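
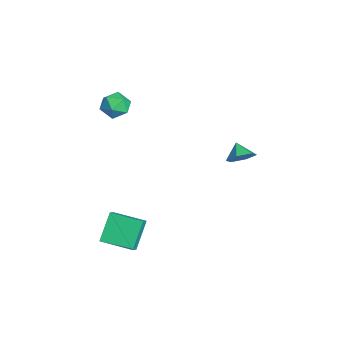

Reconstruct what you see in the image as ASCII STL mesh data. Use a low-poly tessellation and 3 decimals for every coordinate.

solid 
facet normal -0.533 0.361 0.765
outer loop
vertex 1.687 -4.392 -2.636
vertex 2.53 -2.745 -2.826
vertex 1.073 -4.14 -3.183
endloop
endfacet
facet normal -0.454 -0.885 0.101
outer loop
vertex 2.07 -4.815 -4.614
vertex 1.687 -4.392 -2.636
vertex 1.073 -4.14 -3.183
endloop
endfacet
facet normal -0.533 0.361 0.765
outer loop
vertex 1.073 -4.14 -3.183
vertex 2.53 -2.745 -2.826
vertex 1.916 -2.493 -3.373
endloop
endfacet
facet normal -0.714 0.292 -0.636
outer loop
vertex 1.916 -2.493 -3.373
vertex 2.07 -4.815 -4.614
vertex 1.073 -4.14 -3.183
endloop
endfacet
facet normal 0.714 -0.292 0.636
outer loop
vertex 1.687 -4.392 -2.636
vertex 3.527 -3.42 -4.257
vertex 2.53 -2.745 -2.826
endloop
endfacet
facet normal -0.454 -0.885 0.101
outer loop
vertex 2.684 -5.067 -4.067
vertex 1.687 -4.392 -2.636
vertex 2.07 -4.815 -4.614
endloop
endfacet
facet normal 0.714 -0.292 0.636
outer loop
vertex 2.684 -5.067 -4.067
vertex 3.527 -3.42 -4.257
vertex 1.687 -4.392 -2.636
endloop
endfacet
facet normal 0.454 0.885 -0.101
outer loop
vertex 2.53 -2.745 -2.826
vertex 3.527 -3.42 -4.257
vertex 1.916 -2.493 -3.373
endloop
endfacet
facet normal -0.714 0.292 -0.636
outer loop
vertex 2.913 -3.168 -4.804
vertex 2.07 -4.815 -4.614
vertex 1.916 -2.493 -3.373
endloop
endfacet
facet normal 0.454 0.885 -0.101
outer loop
vertex 1.916 -2.493 -3.373
vertex 3.527 -3.42 -4.257
vertex 2.913 -3.168 -4.804
endloop
endfacet
facet normal 0.533 -0.361 -0.765
outer loop
vertex 2.913 -3.168 -4.804
vertex 2.684 -5.067 -4.067
vertex 2.07 -4.815 -4.614
endloop
endfacet
facet normal 0.533 -0.361 -0.765
outer loop
vertex 3.527 -3.42 -4.257
vertex 2.684 -5.067 -4.067
vertex 2.913 -3.168 -4.804
endloop
endfacet
facet normal -0.491 0.750 -0.444
outer loop
vertex -3.634 -2.987 1.135
vertex -4.41 -3.201 1.633
vertex -3.781 -2.584 1.979
endloop
endfacet
facet normal 0.205 0.897 -0.393
outer loop
vertex -3.634 -2.987 1.135
vertex -3.781 -2.584 1.979
vertex -2.915 -2.885 1.743
endloop
endfacet
facet normal 0.565 0.381 -0.732
outer loop
vertex -3.634 -2.987 1.135
vertex -2.915 -2.885 1.743
vertex -3.009 -3.689 1.252
endloop
endfacet
facet normal 0.091 -0.084 -0.992
outer loop
vertex -3.634 -2.987 1.135
vertex -3.009 -3.689 1.252
vertex -3.933 -3.884 1.184
endloop
endfacet
facet normal -0.562 0.143 -0.815
outer loop
vertex -3.634 -2.987 1.135
vertex -3.933 -3.884 1.184
vertex -4.41 -3.201 1.633
endloop
endfacet
facet normal 0.385 0.874 0.297
outer loop
vertex -2.915 -2.885 1.743
vertex -3.781 -2.584 1.979
vertex -3.247 -3.036 2.616
endloop
endfacet
facet normal -0.742 0.636 0.215
outer loop
vertex -3.781 -2.584 1.979
vertex -4.41 -3.201 1.633
vertex -4.171 -3.231 2.548
endloop
endfacet
facet normal -0.856 -0.345 -0.385
outer loop
vertex -4.41 -3.201 1.633
vertex -3.933 -3.884 1.184
vertex -4.265 -4.035 2.057
endloop
endfacet
facet normal 0.200 -0.712 -0.673
outer loop
vertex -3.933 -3.884 1.184
vertex -3.009 -3.689 1.252
vertex -3.399 -4.336 1.821
endloop
endfacet
facet normal 0.967 0.040 -0.251
outer loop
vertex -3.009 -3.689 1.252
vertex -2.915 -2.885 1.743
vertex -2.77 -3.719 2.167
endloop
endfacet
facet normal -0.091 0.084 0.992
outer loop
vertex -3.546 -3.933 2.665
vertex -3.247 -3.036 2.616
vertex -4.171 -3.231 2.548
endloop
endfacet
facet normal -0.565 -0.381 0.732
outer loop
vertex -3.546 -3.933 2.665
vertex -4.171 -3.231 2.548
vertex -4.265 -4.035 2.057
endloop
endfacet
facet normal -0.205 -0.897 0.393
outer loop
vertex -3.546 -3.933 2.665
vertex -4.265 -4.035 2.057
vertex -3.399 -4.336 1.821
endloop
endfacet
facet normal 0.491 -0.750 0.444
outer loop
vertex -3.546 -3.933 2.665
vertex -3.399 -4.336 1.821
vertex -2.77 -3.719 2.167
endloop
endfacet
facet normal 0.562 -0.143 0.815
outer loop
vertex -3.546 -3.933 2.665
vertex -2.77 -3.719 2.167
vertex -3.247 -3.036 2.616
endloop
endfacet
facet normal -0.200 0.712 0.673
outer loop
vertex -4.171 -3.231 2.548
vertex -3.247 -3.036 2.616
vertex -3.781 -2.584 1.979
endloop
endfacet
facet normal -0.967 -0.040 0.251
outer loop
vertex -4.265 -4.035 2.057
vertex -4.171 -3.231 2.548
vertex -4.41 -3.201 1.633
endloop
endfacet
facet normal -0.385 -0.874 -0.297
outer loop
vertex -3.399 -4.336 1.821
vertex -4.265 -4.035 2.057
vertex -3.933 -3.884 1.184
endloop
endfacet
facet normal 0.742 -0.636 -0.215
outer loop
vertex -2.77 -3.719 2.167
vertex -3.399 -4.336 1.821
vertex -3.009 -3.689 1.252
endloop
endfacet
facet normal 0.856 0.345 0.385
outer loop
vertex -3.247 -3.036 2.616
vertex -2.77 -3.719 2.167
vertex -2.915 -2.885 1.743
endloop
endfacet
facet normal 0.779 0.154 -0.608
outer loop
vertex -0.474 3.51 -0.439
vertex -0.861 3.021 -1.059
vertex -1.008 3.888 -1.028
endloop
endfacet
facet normal -0.330 0.630 0.703
outer loop
vertex -0.474 3.51 -0.439
vertex -1.008 3.888 -1.028
vertex -1.679 2.859 -0.421
endloop
endfacet
facet normal 0.779 0.154 -0.608
outer loop
vertex -1.008 3.888 -1.028
vertex -0.861 3.021 -1.059
vertex -1.395 3.398 -1.648
endloop
endfacet
facet normal -0.819 0.570 0.061
outer loop
vertex -1.008 3.888 -1.028
vertex -1.395 3.398 -1.648
vertex -1.679 2.859 -0.421
endloop
endfacet
facet normal 0.779 0.153 -0.608
outer loop
vertex -1.395 3.398 -1.648
vertex -0.861 3.021 -1.059
vertex -1.249 2.531 -1.679
endloop
endfacet
facet normal -0.947 -0.149 -0.285
outer loop
vertex -1.395 3.398 -1.648
vertex -1.249 2.531 -1.679
vertex -1.679 2.859 -0.421
endloop
endfacet
facet normal 0.779 0.154 -0.609
outer loop
vertex -1.249 2.531 -1.679
vertex -0.861 3.021 -1.059
vertex -0.715 2.154 -1.091
endloop
endfacet
facet normal -0.585 -0.811 0.011
outer loop
vertex -1.249 2.531 -1.679
vertex -0.715 2.154 -1.091
vertex -1.679 2.859 -0.421
endloop
endfacet
facet normal 0.779 0.154 -0.608
outer loop
vertex -0.715 2.154 -1.091
vertex -0.861 3.021 -1.059
vertex -0.327 2.643 -0.471
endloop
endfacet
facet normal -0.096 -0.751 0.653
outer loop
vertex -0.715 2.154 -1.091
vertex -0.327 2.643 -0.471
vertex -1.679 2.859 -0.421
endloop
endfacet
facet normal 0.779 0.154 -0.608
outer loop
vertex -0.327 2.643 -0.471
vertex -0.861 3.021 -1.059
vertex -0.474 3.51 -0.439
endloop
endfacet
facet normal 0.032 -0.031 0.999
outer loop
vertex -0.327 2.643 -0.471
vertex -0.474 3.51 -0.439
vertex -1.679 2.859 -0.421
endloop
endfacet

endsolid


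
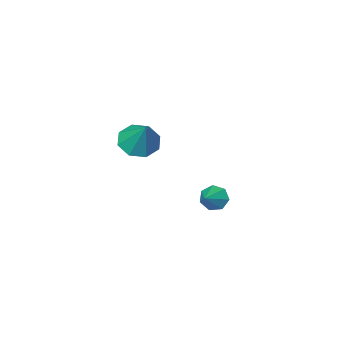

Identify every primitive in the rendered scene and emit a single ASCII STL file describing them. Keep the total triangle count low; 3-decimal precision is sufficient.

solid 
facet normal -0.741 -0.471 -0.478
outer loop
vertex -3.677 0.884 -1.156
vertex -4.064 1.234 -0.901
vertex -3.786 1.308 -1.405
endloop
endfacet
facet normal 0.894 -0.033 -0.448
outer loop
vertex -3.677 0.884 -1.156
vertex -3.786 1.308 -1.405
vertex -3.256 1.746 -0.379
endloop
endfacet
facet normal -0.742 -0.469 -0.478
outer loop
vertex -3.786 1.308 -1.405
vertex -4.064 1.234 -0.901
vertex -4.103 1.676 -1.274
endloop
endfacet
facet normal 0.527 0.649 -0.549
outer loop
vertex -3.786 1.308 -1.405
vertex -4.103 1.676 -1.274
vertex -3.256 1.746 -0.379
endloop
endfacet
facet normal -0.741 -0.470 -0.479
outer loop
vertex -4.103 1.676 -1.274
vertex -4.064 1.234 -0.901
vertex -4.391 1.711 -0.863
endloop
endfacet
facet normal 0.004 0.997 -0.082
outer loop
vertex -4.103 1.676 -1.274
vertex -4.391 1.711 -0.863
vertex -3.256 1.746 -0.379
endloop
endfacet
facet normal -0.741 -0.470 -0.480
outer loop
vertex -4.391 1.711 -0.863
vertex -4.064 1.234 -0.901
vertex -4.433 1.386 -0.48
endloop
endfacet
facet normal -0.280 0.747 0.603
outer loop
vertex -4.391 1.711 -0.863
vertex -4.433 1.386 -0.48
vertex -3.256 1.746 -0.379
endloop
endfacet
facet normal -0.741 -0.471 -0.479
outer loop
vertex -4.433 1.386 -0.48
vertex -4.064 1.234 -0.901
vertex -4.196 0.947 -0.415
endloop
endfacet
facet normal -0.111 0.086 0.990
outer loop
vertex -4.433 1.386 -0.48
vertex -4.196 0.947 -0.415
vertex -3.256 1.746 -0.379
endloop
endfacet
facet normal -0.742 -0.469 -0.479
outer loop
vertex -4.196 0.947 -0.415
vertex -4.064 1.234 -0.901
vertex -3.86 0.723 -0.716
endloop
endfacet
facet normal 0.382 -0.485 0.787
outer loop
vertex -4.196 0.947 -0.415
vertex -3.86 0.723 -0.716
vertex -3.256 1.746 -0.379
endloop
endfacet
facet normal -0.741 -0.470 -0.480
outer loop
vertex -3.86 0.723 -0.716
vertex -4.064 1.234 -0.901
vertex -3.677 0.884 -1.156
endloop
endfacet
facet normal 0.830 -0.539 0.148
outer loop
vertex -3.86 0.723 -0.716
vertex -3.677 0.884 -1.156
vertex -3.256 1.746 -0.379
endloop
endfacet
facet normal -0.196 -0.596 -0.779
outer loop
vertex -0.041 1.778 2.947
vertex -0.654 1.482 3.328
vertex -0.544 2.082 2.841
endloop
endfacet
facet normal 0.537 0.820 -0.197
outer loop
vertex -0.041 1.778 2.947
vertex -0.544 2.082 2.841
vertex -0.366 2.358 4.472
endloop
endfacet
facet normal -0.195 -0.596 -0.779
outer loop
vertex -0.544 2.082 2.841
vertex -0.654 1.482 3.328
vertex -1.112 2.034 3.02
endloop
endfacet
facet normal -0.131 0.980 -0.152
outer loop
vertex -0.544 2.082 2.841
vertex -1.112 2.034 3.02
vertex -0.366 2.358 4.472
endloop
endfacet
facet normal -0.196 -0.597 -0.778
outer loop
vertex -1.112 2.034 3.02
vertex -0.654 1.482 3.328
vertex -1.411 1.663 3.38
endloop
endfacet
facet normal -0.670 0.719 0.184
outer loop
vertex -1.112 2.034 3.02
vertex -1.411 1.663 3.38
vertex -0.366 2.358 4.472
endloop
endfacet
facet normal -0.196 -0.595 -0.779
outer loop
vertex -1.411 1.663 3.38
vertex -0.654 1.482 3.328
vertex -1.267 1.186 3.708
endloop
endfacet
facet normal -0.767 0.190 0.613
outer loop
vertex -1.411 1.663 3.38
vertex -1.267 1.186 3.708
vertex -0.366 2.358 4.472
endloop
endfacet
facet normal -0.196 -0.595 -0.779
outer loop
vertex -1.267 1.186 3.708
vertex -0.654 1.482 3.328
vertex -0.764 0.882 3.814
endloop
endfacet
facet normal -0.365 -0.295 0.883
outer loop
vertex -1.267 1.186 3.708
vertex -0.764 0.882 3.814
vertex -0.366 2.358 4.472
endloop
endfacet
facet normal -0.196 -0.595 -0.779
outer loop
vertex -0.764 0.882 3.814
vertex -0.654 1.482 3.328
vertex -0.197 0.93 3.635
endloop
endfacet
facet normal 0.303 -0.455 0.837
outer loop
vertex -0.764 0.882 3.814
vertex -0.197 0.93 3.635
vertex -0.366 2.358 4.472
endloop
endfacet
facet normal -0.197 -0.596 -0.778
outer loop
vertex -0.197 0.93 3.635
vertex -0.654 1.482 3.328
vertex 0.103 1.301 3.275
endloop
endfacet
facet normal 0.843 -0.194 0.502
outer loop
vertex -0.197 0.93 3.635
vertex 0.103 1.301 3.275
vertex -0.366 2.358 4.472
endloop
endfacet
facet normal -0.197 -0.595 -0.779
outer loop
vertex 0.103 1.301 3.275
vertex -0.654 1.482 3.328
vertex -0.041 1.778 2.947
endloop
endfacet
facet normal 0.940 0.334 0.073
outer loop
vertex 0.103 1.301 3.275
vertex -0.041 1.778 2.947
vertex -0.366 2.358 4.472
endloop
endfacet

endsolid


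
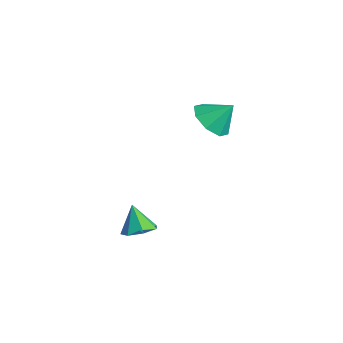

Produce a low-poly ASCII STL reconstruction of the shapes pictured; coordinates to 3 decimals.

solid 
facet normal -0.386 -0.571 -0.725
outer loop
vertex -2.239 0.702 -0.806
vertex -2.99 1.405 -0.959
vertex -2.037 1.251 -1.346
endloop
endfacet
facet normal 0.946 -0.032 0.322
outer loop
vertex -2.239 0.702 -0.806
vertex -2.037 1.251 -1.346
vertex -2.47 2.175 0.019
endloop
endfacet
facet normal -0.386 -0.570 -0.725
outer loop
vertex -2.037 1.251 -1.346
vertex -2.99 1.405 -0.959
vertex -2.393 1.89 -1.659
endloop
endfacet
facet normal 0.881 0.471 -0.040
outer loop
vertex -2.037 1.251 -1.346
vertex -2.393 1.89 -1.659
vertex -2.47 2.175 0.019
endloop
endfacet
facet normal -0.386 -0.571 -0.725
outer loop
vertex -2.393 1.89 -1.659
vertex -2.99 1.405 -0.959
vertex -3.099 2.245 -1.563
endloop
endfacet
facet normal 0.431 0.893 -0.132
outer loop
vertex -2.393 1.89 -1.659
vertex -3.099 2.245 -1.563
vertex -2.47 2.175 0.019
endloop
endfacet
facet normal -0.385 -0.571 -0.725
outer loop
vertex -3.099 2.245 -1.563
vertex -2.99 1.405 -0.959
vertex -3.742 2.108 -1.113
endloop
endfacet
facet normal -0.140 0.985 0.099
outer loop
vertex -3.099 2.245 -1.563
vertex -3.742 2.108 -1.113
vertex -2.47 2.175 0.019
endloop
endfacet
facet normal -0.385 -0.571 -0.725
outer loop
vertex -3.742 2.108 -1.113
vertex -2.99 1.405 -0.959
vertex -3.944 1.558 -0.573
endloop
endfacet
facet normal -0.499 0.693 0.520
outer loop
vertex -3.742 2.108 -1.113
vertex -3.944 1.558 -0.573
vertex -2.47 2.175 0.019
endloop
endfacet
facet normal -0.385 -0.570 -0.725
outer loop
vertex -3.944 1.558 -0.573
vertex -2.99 1.405 -0.959
vertex -3.587 0.919 -0.26
endloop
endfacet
facet normal -0.433 0.190 0.881
outer loop
vertex -3.944 1.558 -0.573
vertex -3.587 0.919 -0.26
vertex -2.47 2.175 0.019
endloop
endfacet
facet normal -0.385 -0.571 -0.725
outer loop
vertex -3.587 0.919 -0.26
vertex -2.99 1.405 -0.959
vertex -2.881 0.565 -0.356
endloop
endfacet
facet normal 0.017 -0.231 0.973
outer loop
vertex -3.587 0.919 -0.26
vertex -2.881 0.565 -0.356
vertex -2.47 2.175 0.019
endloop
endfacet
facet normal -0.386 -0.570 -0.725
outer loop
vertex -2.881 0.565 -0.356
vertex -2.99 1.405 -0.959
vertex -2.239 0.702 -0.806
endloop
endfacet
facet normal 0.588 -0.323 0.741
outer loop
vertex -2.881 0.565 -0.356
vertex -2.239 0.702 -0.806
vertex -2.47 2.175 0.019
endloop
endfacet
facet normal 0.470 -0.007 -0.883
outer loop
vertex 1.058 -4.108 -3.33
vertex 0.388 -3.935 -3.688
vertex 0.927 -3.448 -3.405
endloop
endfacet
facet normal 0.537 0.200 0.820
outer loop
vertex 1.058 -4.108 -3.33
vertex 0.927 -3.448 -3.405
vertex -0.228 -3.925 -2.532
endloop
endfacet
facet normal 0.470 -0.007 -0.883
outer loop
vertex 0.927 -3.448 -3.405
vertex 0.388 -3.935 -3.688
vertex 0.39 -3.155 -3.693
endloop
endfacet
facet normal 0.118 0.798 0.592
outer loop
vertex 0.927 -3.448 -3.405
vertex 0.39 -3.155 -3.693
vertex -0.228 -3.925 -2.532
endloop
endfacet
facet normal 0.470 -0.007 -0.882
outer loop
vertex 0.39 -3.155 -3.693
vertex 0.388 -3.935 -3.688
vertex -0.149 -3.448 -3.978
endloop
endfacet
facet normal -0.557 0.798 0.233
outer loop
vertex 0.39 -3.155 -3.693
vertex -0.149 -3.448 -3.978
vertex -0.228 -3.925 -2.532
endloop
endfacet
facet normal 0.470 -0.008 -0.883
outer loop
vertex -0.149 -3.448 -3.978
vertex 0.388 -3.935 -3.688
vertex -0.284 -4.108 -4.044
endloop
endfacet
facet normal -0.980 0.199 0.012
outer loop
vertex -0.149 -3.448 -3.978
vertex -0.284 -4.108 -4.044
vertex -0.228 -3.925 -2.532
endloop
endfacet
facet normal 0.469 -0.006 -0.883
outer loop
vertex -0.284 -4.108 -4.044
vertex 0.388 -3.935 -3.688
vertex 0.087 -4.637 -3.843
endloop
endfacet
facet normal -0.832 -0.547 0.097
outer loop
vertex -0.284 -4.108 -4.044
vertex 0.087 -4.637 -3.843
vertex -0.228 -3.925 -2.532
endloop
endfacet
facet normal 0.470 -0.007 -0.883
outer loop
vertex 0.087 -4.637 -3.843
vertex 0.388 -3.935 -3.688
vertex 0.684 -4.637 -3.525
endloop
endfacet
facet normal -0.225 -0.878 0.423
outer loop
vertex 0.087 -4.637 -3.843
vertex 0.684 -4.637 -3.525
vertex -0.228 -3.925 -2.532
endloop
endfacet
facet normal 0.470 -0.007 -0.883
outer loop
vertex 0.684 -4.637 -3.525
vertex 0.388 -3.935 -3.688
vertex 1.058 -4.108 -3.33
endloop
endfacet
facet normal 0.384 -0.546 0.744
outer loop
vertex 0.684 -4.637 -3.525
vertex 1.058 -4.108 -3.33
vertex -0.228 -3.925 -2.532
endloop
endfacet

endsolid


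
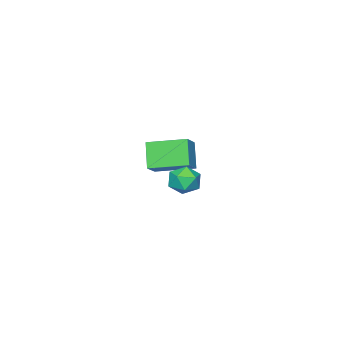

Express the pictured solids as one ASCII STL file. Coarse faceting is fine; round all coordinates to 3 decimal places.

solid 
facet normal -0.498 0.844 0.199
outer loop
vertex -3.265 -2.537 1.235
vertex -2.617 -1.848 -0.068
vertex -4.233 -2.944 0.539
endloop
endfacet
facet normal -0.402 -0.427 0.810
outer loop
vertex -3.203 -4.692 0.128
vertex -3.265 -2.537 1.235
vertex -4.233 -2.944 0.539
endloop
endfacet
facet normal -0.498 0.844 0.198
outer loop
vertex -4.233 -2.944 0.539
vertex -2.617 -1.848 -0.068
vertex -3.586 -2.256 -0.764
endloop
endfacet
facet normal -0.769 -0.323 -0.552
outer loop
vertex -3.586 -2.256 -0.764
vertex -3.203 -4.692 0.128
vertex -4.233 -2.944 0.539
endloop
endfacet
facet normal 0.768 0.323 0.553
outer loop
vertex -3.265 -2.537 1.235
vertex -1.587 -3.596 -0.479
vertex -2.617 -1.848 -0.068
endloop
endfacet
facet normal -0.402 -0.428 0.810
outer loop
vertex -2.234 -4.284 0.824
vertex -3.265 -2.537 1.235
vertex -3.203 -4.692 0.128
endloop
endfacet
facet normal 0.768 0.323 0.552
outer loop
vertex -2.234 -4.284 0.824
vertex -1.587 -3.596 -0.479
vertex -3.265 -2.537 1.235
endloop
endfacet
facet normal 0.402 0.427 -0.810
outer loop
vertex -2.617 -1.848 -0.068
vertex -1.587 -3.596 -0.479
vertex -3.586 -2.256 -0.764
endloop
endfacet
facet normal -0.768 -0.323 -0.553
outer loop
vertex -2.555 -4.003 -1.175
vertex -3.203 -4.692 0.128
vertex -3.586 -2.256 -0.764
endloop
endfacet
facet normal 0.402 0.428 -0.809
outer loop
vertex -3.586 -2.256 -0.764
vertex -1.587 -3.596 -0.479
vertex -2.555 -4.003 -1.175
endloop
endfacet
facet normal 0.498 -0.844 -0.199
outer loop
vertex -2.555 -4.003 -1.175
vertex -2.234 -4.284 0.824
vertex -3.203 -4.692 0.128
endloop
endfacet
facet normal 0.498 -0.844 -0.199
outer loop
vertex -1.587 -3.596 -0.479
vertex -2.234 -4.284 0.824
vertex -2.555 -4.003 -1.175
endloop
endfacet
facet normal 0.255 0.409 0.876
outer loop
vertex 2.391 2.979 2.526
vertex 2.199 2.269 2.913
vertex 2.97 2.393 2.631
endloop
endfacet
facet normal 0.637 0.691 0.343
outer loop
vertex 2.391 2.979 2.526
vertex 2.97 2.393 2.631
vertex 2.917 2.8 1.909
endloop
endfacet
facet normal 0.181 0.975 -0.128
outer loop
vertex 2.391 2.979 2.526
vertex 2.917 2.8 1.909
vertex 2.113 2.928 1.745
endloop
endfacet
facet normal -0.482 0.869 0.115
outer loop
vertex 2.391 2.979 2.526
vertex 2.113 2.928 1.745
vertex 1.669 2.6 2.365
endloop
endfacet
facet normal -0.436 0.519 0.735
outer loop
vertex 2.391 2.979 2.526
vertex 1.669 2.6 2.365
vertex 2.199 2.269 2.913
endloop
endfacet
facet normal 0.987 0.161 0.019
outer loop
vertex 2.917 2.8 1.909
vertex 2.97 2.393 2.631
vertex 3.051 1.98 1.915
endloop
endfacet
facet normal 0.370 -0.295 0.881
outer loop
vertex 2.97 2.393 2.631
vertex 2.199 2.269 2.913
vertex 2.607 1.652 2.535
endloop
endfacet
facet normal -0.748 -0.118 0.653
outer loop
vertex 2.199 2.269 2.913
vertex 1.669 2.6 2.365
vertex 1.803 1.78 2.371
endloop
endfacet
facet normal -0.822 0.448 -0.352
outer loop
vertex 1.669 2.6 2.365
vertex 2.113 2.928 1.745
vertex 1.75 2.187 1.649
endloop
endfacet
facet normal 0.250 0.621 -0.743
outer loop
vertex 2.113 2.928 1.745
vertex 2.917 2.8 1.909
vertex 2.521 2.311 1.367
endloop
endfacet
facet normal 0.482 -0.869 -0.115
outer loop
vertex 2.329 1.601 1.754
vertex 3.051 1.98 1.915
vertex 2.607 1.652 2.535
endloop
endfacet
facet normal -0.181 -0.975 0.128
outer loop
vertex 2.329 1.601 1.754
vertex 2.607 1.652 2.535
vertex 1.803 1.78 2.371
endloop
endfacet
facet normal -0.637 -0.691 -0.343
outer loop
vertex 2.329 1.601 1.754
vertex 1.803 1.78 2.371
vertex 1.75 2.187 1.649
endloop
endfacet
facet normal -0.255 -0.409 -0.876
outer loop
vertex 2.329 1.601 1.754
vertex 1.75 2.187 1.649
vertex 2.521 2.311 1.367
endloop
endfacet
facet normal 0.436 -0.519 -0.735
outer loop
vertex 2.329 1.601 1.754
vertex 2.521 2.311 1.367
vertex 3.051 1.98 1.915
endloop
endfacet
facet normal 0.822 -0.448 0.352
outer loop
vertex 2.607 1.652 2.535
vertex 3.051 1.98 1.915
vertex 2.97 2.393 2.631
endloop
endfacet
facet normal -0.250 -0.621 0.743
outer loop
vertex 1.803 1.78 2.371
vertex 2.607 1.652 2.535
vertex 2.199 2.269 2.913
endloop
endfacet
facet normal -0.987 -0.161 -0.019
outer loop
vertex 1.75 2.187 1.649
vertex 1.803 1.78 2.371
vertex 1.669 2.6 2.365
endloop
endfacet
facet normal -0.370 0.295 -0.881
outer loop
vertex 2.521 2.311 1.367
vertex 1.75 2.187 1.649
vertex 2.113 2.928 1.745
endloop
endfacet
facet normal 0.748 0.118 -0.653
outer loop
vertex 3.051 1.98 1.915
vertex 2.521 2.311 1.367
vertex 2.917 2.8 1.909
endloop
endfacet

endsolid


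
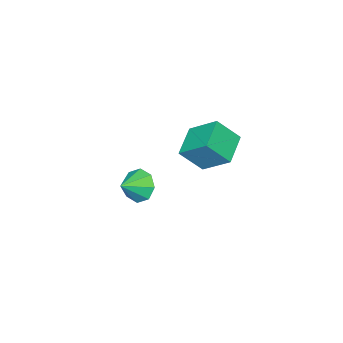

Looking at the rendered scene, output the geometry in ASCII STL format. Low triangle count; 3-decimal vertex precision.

solid 
facet normal -0.881 0.140 -0.451
outer loop
vertex 3.804 -0.485 -2.858
vertex 3.294 -0.77 -1.95
vertex 3.654 0.16 -2.364
endloop
endfacet
facet normal 0.863 0.418 -0.283
outer loop
vertex 3.804 -0.485 -2.858
vertex 3.654 0.16 -2.364
vertex 4.546 -0.97 -1.31
endloop
endfacet
facet normal -0.881 0.141 -0.451
outer loop
vertex 3.654 0.16 -2.364
vertex 3.294 -0.77 -1.95
vertex 3.293 0.26 -1.627
endloop
endfacet
facet normal 0.654 0.723 0.222
outer loop
vertex 3.654 0.16 -2.364
vertex 3.293 0.26 -1.627
vertex 4.546 -0.97 -1.31
endloop
endfacet
facet normal -0.882 0.140 -0.450
outer loop
vertex 3.293 0.26 -1.627
vertex 3.294 -0.77 -1.95
vertex 2.933 -0.243 -1.079
endloop
endfacet
facet normal 0.359 0.558 0.748
outer loop
vertex 3.293 0.26 -1.627
vertex 2.933 -0.243 -1.079
vertex 4.546 -0.97 -1.31
endloop
endfacet
facet normal -0.881 0.141 -0.451
outer loop
vertex 2.933 -0.243 -1.079
vertex 3.294 -0.77 -1.95
vertex 2.784 -1.055 -1.042
endloop
endfacet
facet normal 0.150 0.018 0.989
outer loop
vertex 2.933 -0.243 -1.079
vertex 2.784 -1.055 -1.042
vertex 4.546 -0.97 -1.31
endloop
endfacet
facet normal -0.881 0.140 -0.451
outer loop
vertex 2.784 -1.055 -1.042
vertex 3.294 -0.77 -1.95
vertex 2.934 -1.701 -1.536
endloop
endfacet
facet normal 0.150 -0.578 0.802
outer loop
vertex 2.784 -1.055 -1.042
vertex 2.934 -1.701 -1.536
vertex 4.546 -0.97 -1.31
endloop
endfacet
facet normal -0.882 0.140 -0.451
outer loop
vertex 2.934 -1.701 -1.536
vertex 3.294 -0.77 -1.95
vertex 3.295 -1.801 -2.273
endloop
endfacet
facet normal 0.360 -0.885 0.296
outer loop
vertex 2.934 -1.701 -1.536
vertex 3.295 -1.801 -2.273
vertex 4.546 -0.97 -1.31
endloop
endfacet
facet normal -0.882 0.140 -0.450
outer loop
vertex 3.295 -1.801 -2.273
vertex 3.294 -0.77 -1.95
vertex 3.655 -1.297 -2.821
endloop
endfacet
facet normal 0.655 -0.719 -0.231
outer loop
vertex 3.295 -1.801 -2.273
vertex 3.655 -1.297 -2.821
vertex 4.546 -0.97 -1.31
endloop
endfacet
facet normal -0.881 0.141 -0.451
outer loop
vertex 3.655 -1.297 -2.821
vertex 3.294 -0.77 -1.95
vertex 3.804 -0.485 -2.858
endloop
endfacet
facet normal 0.864 -0.180 -0.470
outer loop
vertex 3.655 -1.297 -2.821
vertex 3.804 -0.485 -2.858
vertex 4.546 -0.97 -1.31
endloop
endfacet
facet normal -0.887 -0.311 0.340
outer loop
vertex -3.312 -2.439 -1.958
vertex -3.426 -0.692 -0.659
vertex -4.182 -1.469 -3.34
endloop
endfacet
facet normal 0.053 -0.801 -0.596
outer loop
vertex -2.354 -0.828 -4.041
vertex -3.312 -2.439 -1.958
vertex -4.182 -1.469 -3.34
endloop
endfacet
facet normal -0.888 -0.311 0.340
outer loop
vertex -4.182 -1.469 -3.34
vertex -3.426 -0.692 -0.659
vertex -4.296 0.279 -2.042
endloop
endfacet
facet normal -0.458 0.510 -0.728
outer loop
vertex -4.296 0.279 -2.042
vertex -2.354 -0.828 -4.041
vertex -4.182 -1.469 -3.34
endloop
endfacet
facet normal 0.458 -0.511 0.727
outer loop
vertex -3.312 -2.439 -1.958
vertex -1.598 -0.051 -1.36
vertex -3.426 -0.692 -0.659
endloop
endfacet
facet normal 0.052 -0.801 -0.596
outer loop
vertex -1.484 -1.799 -2.658
vertex -3.312 -2.439 -1.958
vertex -2.354 -0.828 -4.041
endloop
endfacet
facet normal 0.458 -0.511 0.728
outer loop
vertex -1.484 -1.799 -2.658
vertex -1.598 -0.051 -1.36
vertex -3.312 -2.439 -1.958
endloop
endfacet
facet normal -0.053 0.801 0.596
outer loop
vertex -3.426 -0.692 -0.659
vertex -1.598 -0.051 -1.36
vertex -4.296 0.279 -2.042
endloop
endfacet
facet normal -0.458 0.511 -0.728
outer loop
vertex -2.468 0.919 -2.742
vertex -2.354 -0.828 -4.041
vertex -4.296 0.279 -2.042
endloop
endfacet
facet normal -0.053 0.802 0.596
outer loop
vertex -4.296 0.279 -2.042
vertex -1.598 -0.051 -1.36
vertex -2.468 0.919 -2.742
endloop
endfacet
facet normal 0.888 0.311 -0.340
outer loop
vertex -2.468 0.919 -2.742
vertex -1.484 -1.799 -2.658
vertex -2.354 -0.828 -4.041
endloop
endfacet
facet normal 0.887 0.311 -0.341
outer loop
vertex -1.598 -0.051 -1.36
vertex -1.484 -1.799 -2.658
vertex -2.468 0.919 -2.742
endloop
endfacet

endsolid


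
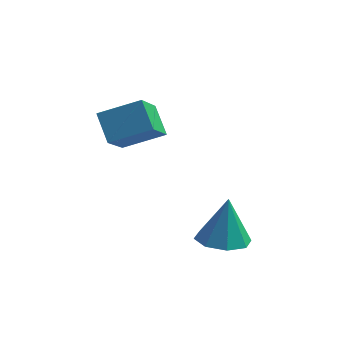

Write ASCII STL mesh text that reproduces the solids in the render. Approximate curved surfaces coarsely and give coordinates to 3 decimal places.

solid 
facet normal -0.048 -0.221 -0.974
outer loop
vertex 3.612 0.451 -1.102
vertex 2.62 0.876 -1.149
vertex 3.622 1.257 -1.285
endloop
endfacet
facet normal 0.918 0.077 0.389
outer loop
vertex 3.612 0.451 -1.102
vertex 3.622 1.257 -1.285
vertex 2.72 1.324 0.829
endloop
endfacet
facet normal -0.049 -0.220 -0.974
outer loop
vertex 3.622 1.257 -1.285
vertex 2.62 0.876 -1.149
vertex 3.045 1.84 -1.388
endloop
endfacet
facet normal 0.663 0.702 0.261
outer loop
vertex 3.622 1.257 -1.285
vertex 3.045 1.84 -1.388
vertex 2.72 1.324 0.829
endloop
endfacet
facet normal -0.048 -0.220 -0.974
outer loop
vertex 3.045 1.84 -1.388
vertex 2.62 0.876 -1.149
vertex 2.219 1.858 -1.351
endloop
endfacet
facet normal 0.032 0.972 0.231
outer loop
vertex 3.045 1.84 -1.388
vertex 2.219 1.858 -1.351
vertex 2.72 1.324 0.829
endloop
endfacet
facet normal -0.049 -0.221 -0.974
outer loop
vertex 2.219 1.858 -1.351
vertex 2.62 0.876 -1.149
vertex 1.629 1.301 -1.195
endloop
endfacet
facet normal -0.605 0.730 0.318
outer loop
vertex 2.219 1.858 -1.351
vertex 1.629 1.301 -1.195
vertex 2.72 1.324 0.829
endloop
endfacet
facet normal -0.049 -0.221 -0.974
outer loop
vertex 1.629 1.301 -1.195
vertex 2.62 0.876 -1.149
vertex 1.619 0.495 -1.012
endloop
endfacet
facet normal -0.875 0.118 0.470
outer loop
vertex 1.629 1.301 -1.195
vertex 1.619 0.495 -1.012
vertex 2.72 1.324 0.829
endloop
endfacet
facet normal -0.049 -0.221 -0.974
outer loop
vertex 1.619 0.495 -1.012
vertex 2.62 0.876 -1.149
vertex 2.196 -0.088 -0.909
endloop
endfacet
facet normal -0.620 -0.507 0.599
outer loop
vertex 1.619 0.495 -1.012
vertex 2.196 -0.088 -0.909
vertex 2.72 1.324 0.829
endloop
endfacet
facet normal -0.049 -0.221 -0.974
outer loop
vertex 2.196 -0.088 -0.909
vertex 2.62 0.876 -1.149
vertex 3.021 -0.106 -0.946
endloop
endfacet
facet normal 0.011 -0.778 0.628
outer loop
vertex 2.196 -0.088 -0.909
vertex 3.021 -0.106 -0.946
vertex 2.72 1.324 0.829
endloop
endfacet
facet normal -0.049 -0.221 -0.974
outer loop
vertex 3.021 -0.106 -0.946
vertex 2.62 0.876 -1.149
vertex 3.612 0.451 -1.102
endloop
endfacet
facet normal 0.648 -0.536 0.541
outer loop
vertex 3.021 -0.106 -0.946
vertex 3.612 0.451 -1.102
vertex 2.72 1.324 0.829
endloop
endfacet
facet normal -0.882 -0.274 -0.384
outer loop
vertex -1.956 1.539 2.951
vertex -2.637 2.375 3.92
vertex -1.877 3.124 1.638
endloop
endfacet
facet normal 0.470 -0.577 -0.668
outer loop
vertex -0.263 3.625 2.34
vertex -1.956 1.539 2.951
vertex -1.877 3.124 1.638
endloop
endfacet
facet normal -0.882 -0.274 -0.384
outer loop
vertex -1.877 3.124 1.638
vertex -2.637 2.375 3.92
vertex -2.558 3.96 2.607
endloop
endfacet
facet normal 0.038 0.770 -0.637
outer loop
vertex -2.558 3.96 2.607
vertex -0.263 3.625 2.34
vertex -1.877 3.124 1.638
endloop
endfacet
facet normal -0.038 -0.770 0.637
outer loop
vertex -1.956 1.539 2.951
vertex -1.023 2.876 4.622
vertex -2.637 2.375 3.92
endloop
endfacet
facet normal 0.470 -0.577 -0.668
outer loop
vertex -0.342 2.04 3.653
vertex -1.956 1.539 2.951
vertex -0.263 3.625 2.34
endloop
endfacet
facet normal -0.038 -0.770 0.637
outer loop
vertex -0.342 2.04 3.653
vertex -1.023 2.876 4.622
vertex -1.956 1.539 2.951
endloop
endfacet
facet normal -0.470 0.577 0.668
outer loop
vertex -2.637 2.375 3.92
vertex -1.023 2.876 4.622
vertex -2.558 3.96 2.607
endloop
endfacet
facet normal 0.038 0.770 -0.637
outer loop
vertex -0.944 4.461 3.309
vertex -0.263 3.625 2.34
vertex -2.558 3.96 2.607
endloop
endfacet
facet normal -0.470 0.577 0.668
outer loop
vertex -2.558 3.96 2.607
vertex -1.023 2.876 4.622
vertex -0.944 4.461 3.309
endloop
endfacet
facet normal 0.882 0.274 0.384
outer loop
vertex -0.944 4.461 3.309
vertex -0.342 2.04 3.653
vertex -0.263 3.625 2.34
endloop
endfacet
facet normal 0.882 0.274 0.384
outer loop
vertex -1.023 2.876 4.622
vertex -0.342 2.04 3.653
vertex -0.944 4.461 3.309
endloop
endfacet

endsolid


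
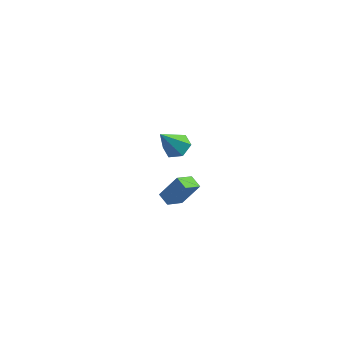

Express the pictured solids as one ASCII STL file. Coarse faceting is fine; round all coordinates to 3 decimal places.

solid 
facet normal 0.242 0.560 -0.792
outer loop
vertex -0.696 -3.027 2.749
vertex -1.409 -3.112 2.471
vertex -1.246 -2.522 2.938
endloop
endfacet
facet normal 0.526 0.272 0.806
outer loop
vertex -0.696 -3.027 2.749
vertex -1.246 -2.522 2.938
vertex -1.831 -4.088 3.849
endloop
endfacet
facet normal 0.241 0.560 -0.792
outer loop
vertex -1.246 -2.522 2.938
vertex -1.409 -3.112 2.471
vertex -1.959 -2.608 2.66
endloop
endfacet
facet normal -0.358 0.566 0.743
outer loop
vertex -1.246 -2.522 2.938
vertex -1.959 -2.608 2.66
vertex -1.831 -4.088 3.849
endloop
endfacet
facet normal 0.241 0.560 -0.792
outer loop
vertex -1.959 -2.608 2.66
vertex -1.409 -3.112 2.471
vertex -2.122 -3.198 2.193
endloop
endfacet
facet normal -0.971 0.093 0.221
outer loop
vertex -1.959 -2.608 2.66
vertex -2.122 -3.198 2.193
vertex -1.831 -4.088 3.849
endloop
endfacet
facet normal 0.241 0.560 -0.792
outer loop
vertex -2.122 -3.198 2.193
vertex -1.409 -3.112 2.471
vertex -1.572 -3.702 2.004
endloop
endfacet
facet normal -0.699 -0.674 -0.239
outer loop
vertex -2.122 -3.198 2.193
vertex -1.572 -3.702 2.004
vertex -1.831 -4.088 3.849
endloop
endfacet
facet normal 0.242 0.560 -0.792
outer loop
vertex -1.572 -3.702 2.004
vertex -1.409 -3.112 2.471
vertex -0.859 -3.617 2.282
endloop
endfacet
facet normal 0.184 -0.967 -0.176
outer loop
vertex -1.572 -3.702 2.004
vertex -0.859 -3.617 2.282
vertex -1.831 -4.088 3.849
endloop
endfacet
facet normal 0.242 0.560 -0.792
outer loop
vertex -0.859 -3.617 2.282
vertex -1.409 -3.112 2.471
vertex -0.696 -3.027 2.749
endloop
endfacet
facet normal 0.797 -0.494 0.346
outer loop
vertex -0.859 -3.617 2.282
vertex -0.696 -3.027 2.749
vertex -1.831 -4.088 3.849
endloop
endfacet
facet normal -0.805 0.450 0.386
outer loop
vertex -2.762 -0.341 -2.287
vertex -2.424 0.673 -2.764
vertex -3.601 -0.692 -3.627
endloop
endfacet
facet normal -0.289 -0.866 0.408
outer loop
vertex -2.956 -1.053 -3.936
vertex -2.762 -0.341 -2.287
vertex -3.601 -0.692 -3.627
endloop
endfacet
facet normal -0.805 0.451 0.385
outer loop
vertex -3.601 -0.692 -3.627
vertex -2.424 0.673 -2.764
vertex -3.262 0.321 -4.105
endloop
endfacet
facet normal -0.518 -0.217 -0.827
outer loop
vertex -3.262 0.321 -4.105
vertex -2.956 -1.053 -3.936
vertex -3.601 -0.692 -3.627
endloop
endfacet
facet normal 0.518 0.217 0.828
outer loop
vertex -2.762 -0.341 -2.287
vertex -1.779 0.312 -3.073
vertex -2.424 0.673 -2.764
endloop
endfacet
facet normal -0.289 -0.866 0.408
outer loop
vertex -2.118 -0.701 -2.595
vertex -2.762 -0.341 -2.287
vertex -2.956 -1.053 -3.936
endloop
endfacet
facet normal 0.517 0.217 0.828
outer loop
vertex -2.118 -0.701 -2.595
vertex -1.779 0.312 -3.073
vertex -2.762 -0.341 -2.287
endloop
endfacet
facet normal 0.289 0.866 -0.408
outer loop
vertex -2.424 0.673 -2.764
vertex -1.779 0.312 -3.073
vertex -3.262 0.321 -4.105
endloop
endfacet
facet normal -0.517 -0.217 -0.828
outer loop
vertex -2.618 -0.039 -4.413
vertex -2.956 -1.053 -3.936
vertex -3.262 0.321 -4.105
endloop
endfacet
facet normal 0.289 0.866 -0.408
outer loop
vertex -3.262 0.321 -4.105
vertex -1.779 0.312 -3.073
vertex -2.618 -0.039 -4.413
endloop
endfacet
facet normal 0.806 -0.450 -0.385
outer loop
vertex -2.618 -0.039 -4.413
vertex -2.118 -0.701 -2.595
vertex -2.956 -1.053 -3.936
endloop
endfacet
facet normal 0.805 -0.451 -0.386
outer loop
vertex -1.779 0.312 -3.073
vertex -2.118 -0.701 -2.595
vertex -2.618 -0.039 -4.413
endloop
endfacet

endsolid


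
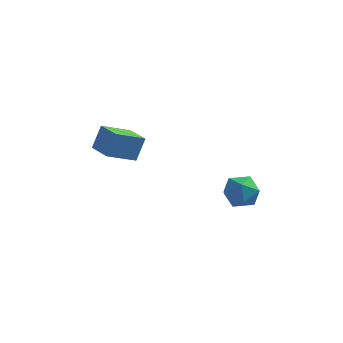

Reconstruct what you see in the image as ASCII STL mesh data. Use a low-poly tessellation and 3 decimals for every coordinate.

solid 
facet normal -0.776 0.605 0.178
outer loop
vertex 2.593 0.019 -1.61
vertex 2.857 0.027 -0.484
vertex 3.314 0.82 -1.19
endloop
endfacet
facet normal -0.514 0.713 -0.477
outer loop
vertex 2.593 0.019 -1.61
vertex 3.314 0.82 -1.19
vertex 3.544 0.309 -2.202
endloop
endfacet
facet normal -0.547 0.094 -0.832
outer loop
vertex 2.593 0.019 -1.61
vertex 3.544 0.309 -2.202
vertex 3.229 -0.801 -2.12
endloop
endfacet
facet normal -0.828 -0.396 -0.396
outer loop
vertex 2.593 0.019 -1.61
vertex 3.229 -0.801 -2.12
vertex 2.805 -0.976 -1.059
endloop
endfacet
facet normal -0.970 -0.080 0.228
outer loop
vertex 2.593 0.019 -1.61
vertex 2.805 -0.976 -1.059
vertex 2.857 0.027 -0.484
endloop
endfacet
facet normal 0.172 0.895 -0.413
outer loop
vertex 3.544 0.309 -2.202
vertex 3.314 0.82 -1.19
vertex 4.395 0.496 -1.441
endloop
endfacet
facet normal -0.250 0.720 0.647
outer loop
vertex 3.314 0.82 -1.19
vertex 2.857 0.027 -0.484
vertex 3.971 0.321 -0.38
endloop
endfacet
facet normal -0.566 -0.388 0.728
outer loop
vertex 2.857 0.027 -0.484
vertex 2.805 -0.976 -1.059
vertex 3.656 -0.789 -0.298
endloop
endfacet
facet normal -0.335 -0.899 -0.282
outer loop
vertex 2.805 -0.976 -1.059
vertex 3.229 -0.801 -2.12
vertex 3.886 -1.3 -1.31
endloop
endfacet
facet normal 0.120 -0.107 -0.987
outer loop
vertex 3.229 -0.801 -2.12
vertex 3.544 0.309 -2.202
vertex 4.343 -0.507 -2.016
endloop
endfacet
facet normal 0.828 0.396 0.396
outer loop
vertex 4.607 -0.499 -0.89
vertex 4.395 0.496 -1.441
vertex 3.971 0.321 -0.38
endloop
endfacet
facet normal 0.547 -0.094 0.832
outer loop
vertex 4.607 -0.499 -0.89
vertex 3.971 0.321 -0.38
vertex 3.656 -0.789 -0.298
endloop
endfacet
facet normal 0.514 -0.713 0.477
outer loop
vertex 4.607 -0.499 -0.89
vertex 3.656 -0.789 -0.298
vertex 3.886 -1.3 -1.31
endloop
endfacet
facet normal 0.776 -0.605 -0.178
outer loop
vertex 4.607 -0.499 -0.89
vertex 3.886 -1.3 -1.31
vertex 4.343 -0.507 -2.016
endloop
endfacet
facet normal 0.970 0.080 -0.228
outer loop
vertex 4.607 -0.499 -0.89
vertex 4.343 -0.507 -2.016
vertex 4.395 0.496 -1.441
endloop
endfacet
facet normal 0.335 0.899 0.282
outer loop
vertex 3.971 0.321 -0.38
vertex 4.395 0.496 -1.441
vertex 3.314 0.82 -1.19
endloop
endfacet
facet normal -0.120 0.107 0.987
outer loop
vertex 3.656 -0.789 -0.298
vertex 3.971 0.321 -0.38
vertex 2.857 0.027 -0.484
endloop
endfacet
facet normal -0.172 -0.895 0.413
outer loop
vertex 3.886 -1.3 -1.31
vertex 3.656 -0.789 -0.298
vertex 2.805 -0.976 -1.059
endloop
endfacet
facet normal 0.250 -0.720 -0.647
outer loop
vertex 4.343 -0.507 -2.016
vertex 3.886 -1.3 -1.31
vertex 3.229 -0.801 -2.12
endloop
endfacet
facet normal 0.566 0.388 -0.728
outer loop
vertex 4.395 0.496 -1.441
vertex 4.343 -0.507 -2.016
vertex 3.544 0.309 -2.202
endloop
endfacet
facet normal -0.648 0.744 -0.165
outer loop
vertex -3.881 -0.671 3.259
vertex -2.529 0.324 2.437
vertex -4.247 -1.29 1.909
endloop
endfacet
facet normal -0.723 -0.533 0.440
outer loop
vertex -3.171 -2.524 2.183
vertex -3.881 -0.671 3.259
vertex -4.247 -1.29 1.909
endloop
endfacet
facet normal -0.648 0.744 -0.165
outer loop
vertex -4.247 -1.29 1.909
vertex -2.529 0.324 2.437
vertex -2.894 -0.294 1.086
endloop
endfacet
facet normal -0.239 -0.405 -0.883
outer loop
vertex -2.894 -0.294 1.086
vertex -3.171 -2.524 2.183
vertex -4.247 -1.29 1.909
endloop
endfacet
facet normal 0.239 0.404 0.883
outer loop
vertex -3.881 -0.671 3.259
vertex -1.453 -0.91 2.711
vertex -2.529 0.324 2.437
endloop
endfacet
facet normal -0.724 -0.532 0.439
outer loop
vertex -2.806 -1.906 3.534
vertex -3.881 -0.671 3.259
vertex -3.171 -2.524 2.183
endloop
endfacet
facet normal 0.239 0.405 0.883
outer loop
vertex -2.806 -1.906 3.534
vertex -1.453 -0.91 2.711
vertex -3.881 -0.671 3.259
endloop
endfacet
facet normal 0.723 0.533 -0.439
outer loop
vertex -2.529 0.324 2.437
vertex -1.453 -0.91 2.711
vertex -2.894 -0.294 1.086
endloop
endfacet
facet normal -0.239 -0.405 -0.883
outer loop
vertex -1.819 -1.529 1.361
vertex -3.171 -2.524 2.183
vertex -2.894 -0.294 1.086
endloop
endfacet
facet normal 0.724 0.532 -0.440
outer loop
vertex -2.894 -0.294 1.086
vertex -1.453 -0.91 2.711
vertex -1.819 -1.529 1.361
endloop
endfacet
facet normal 0.648 -0.744 0.165
outer loop
vertex -1.819 -1.529 1.361
vertex -2.806 -1.906 3.534
vertex -3.171 -2.524 2.183
endloop
endfacet
facet normal 0.648 -0.744 0.165
outer loop
vertex -1.453 -0.91 2.711
vertex -2.806 -1.906 3.534
vertex -1.819 -1.529 1.361
endloop
endfacet

endsolid


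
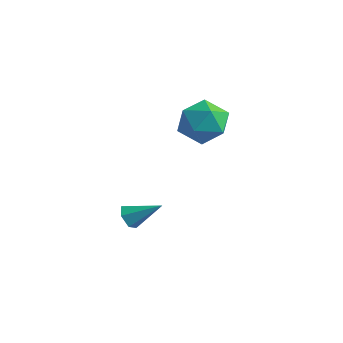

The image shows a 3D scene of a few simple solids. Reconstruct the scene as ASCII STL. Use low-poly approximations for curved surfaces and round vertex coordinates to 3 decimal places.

solid 
facet normal 0.306 0.419 0.855
outer loop
vertex 2.832 -0.321 2.257
vertex 1.896 -0.717 2.787
vertex 2.849 -1.352 2.757
endloop
endfacet
facet normal 0.863 0.232 0.449
outer loop
vertex 2.832 -0.321 2.257
vertex 2.849 -1.352 2.757
vertex 3.342 -1.204 1.733
endloop
endfacet
facet normal 0.803 0.569 -0.177
outer loop
vertex 2.832 -0.321 2.257
vertex 3.342 -1.204 1.733
vertex 2.693 -0.476 1.13
endloop
endfacet
facet normal 0.209 0.965 -0.159
outer loop
vertex 2.832 -0.321 2.257
vertex 2.693 -0.476 1.13
vertex 1.799 -0.175 1.781
endloop
endfacet
facet normal -0.098 0.872 0.479
outer loop
vertex 2.832 -0.321 2.257
vertex 1.799 -0.175 1.781
vertex 1.896 -0.717 2.787
endloop
endfacet
facet normal 0.820 -0.470 0.327
outer loop
vertex 3.342 -1.204 1.733
vertex 2.849 -1.352 2.757
vertex 2.721 -2.145 1.939
endloop
endfacet
facet normal -0.080 -0.167 0.983
outer loop
vertex 2.849 -1.352 2.757
vertex 1.896 -0.717 2.787
vertex 1.827 -1.844 2.59
endloop
endfacet
facet normal -0.733 0.566 0.376
outer loop
vertex 1.896 -0.717 2.787
vertex 1.799 -0.175 1.781
vertex 1.178 -1.116 1.987
endloop
endfacet
facet normal -0.237 0.716 -0.657
outer loop
vertex 1.799 -0.175 1.781
vertex 2.693 -0.476 1.13
vertex 1.671 -0.968 0.963
endloop
endfacet
facet normal 0.723 0.076 -0.687
outer loop
vertex 2.693 -0.476 1.13
vertex 3.342 -1.204 1.733
vertex 2.624 -1.603 0.933
endloop
endfacet
facet normal -0.209 -0.965 0.159
outer loop
vertex 1.688 -1.999 1.463
vertex 2.721 -2.145 1.939
vertex 1.827 -1.844 2.59
endloop
endfacet
facet normal -0.803 -0.569 0.177
outer loop
vertex 1.688 -1.999 1.463
vertex 1.827 -1.844 2.59
vertex 1.178 -1.116 1.987
endloop
endfacet
facet normal -0.863 -0.232 -0.449
outer loop
vertex 1.688 -1.999 1.463
vertex 1.178 -1.116 1.987
vertex 1.671 -0.968 0.963
endloop
endfacet
facet normal -0.306 -0.419 -0.855
outer loop
vertex 1.688 -1.999 1.463
vertex 1.671 -0.968 0.963
vertex 2.624 -1.603 0.933
endloop
endfacet
facet normal 0.098 -0.872 -0.479
outer loop
vertex 1.688 -1.999 1.463
vertex 2.624 -1.603 0.933
vertex 2.721 -2.145 1.939
endloop
endfacet
facet normal 0.237 -0.716 0.657
outer loop
vertex 1.827 -1.844 2.59
vertex 2.721 -2.145 1.939
vertex 2.849 -1.352 2.757
endloop
endfacet
facet normal -0.723 -0.076 0.687
outer loop
vertex 1.178 -1.116 1.987
vertex 1.827 -1.844 2.59
vertex 1.896 -0.717 2.787
endloop
endfacet
facet normal -0.820 0.470 -0.327
outer loop
vertex 1.671 -0.968 0.963
vertex 1.178 -1.116 1.987
vertex 1.799 -0.175 1.781
endloop
endfacet
facet normal 0.080 0.167 -0.983
outer loop
vertex 2.624 -1.603 0.933
vertex 1.671 -0.968 0.963
vertex 2.693 -0.476 1.13
endloop
endfacet
facet normal 0.733 -0.566 -0.376
outer loop
vertex 2.721 -2.145 1.939
vertex 2.624 -1.603 0.933
vertex 3.342 -1.204 1.733
endloop
endfacet
facet normal -0.699 -0.494 -0.517
outer loop
vertex 0.937 -3.517 -3.713
vertex 0.618 -3.613 -3.19
vertex 0.511 -3.106 -3.53
endloop
endfacet
facet normal 0.415 0.693 -0.590
outer loop
vertex 0.937 -3.517 -3.713
vertex 0.511 -3.106 -3.53
vertex 1.702 -2.847 -2.39
endloop
endfacet
facet normal -0.700 -0.494 -0.516
outer loop
vertex 0.511 -3.106 -3.53
vertex 0.618 -3.613 -3.19
vertex 0.192 -3.201 -3.007
endloop
endfacet
facet normal -0.240 0.970 0.030
outer loop
vertex 0.511 -3.106 -3.53
vertex 0.192 -3.201 -3.007
vertex 1.702 -2.847 -2.39
endloop
endfacet
facet normal -0.700 -0.494 -0.516
outer loop
vertex 0.192 -3.201 -3.007
vertex 0.618 -3.613 -3.19
vertex 0.299 -3.708 -2.667
endloop
endfacet
facet normal -0.426 0.440 0.790
outer loop
vertex 0.192 -3.201 -3.007
vertex 0.299 -3.708 -2.667
vertex 1.702 -2.847 -2.39
endloop
endfacet
facet normal -0.700 -0.494 -0.516
outer loop
vertex 0.299 -3.708 -2.667
vertex 0.618 -3.613 -3.19
vertex 0.725 -4.12 -2.85
endloop
endfacet
facet normal 0.043 -0.368 0.929
outer loop
vertex 0.299 -3.708 -2.667
vertex 0.725 -4.12 -2.85
vertex 1.702 -2.847 -2.39
endloop
endfacet
facet normal -0.700 -0.494 -0.516
outer loop
vertex 0.725 -4.12 -2.85
vertex 0.618 -3.613 -3.19
vertex 1.044 -4.025 -3.373
endloop
endfacet
facet normal 0.698 -0.647 0.308
outer loop
vertex 0.725 -4.12 -2.85
vertex 1.044 -4.025 -3.373
vertex 1.702 -2.847 -2.39
endloop
endfacet
facet normal -0.699 -0.493 -0.517
outer loop
vertex 1.044 -4.025 -3.373
vertex 0.618 -3.613 -3.19
vertex 0.937 -3.517 -3.713
endloop
endfacet
facet normal 0.884 -0.116 -0.452
outer loop
vertex 1.044 -4.025 -3.373
vertex 0.937 -3.517 -3.713
vertex 1.702 -2.847 -2.39
endloop
endfacet

endsolid


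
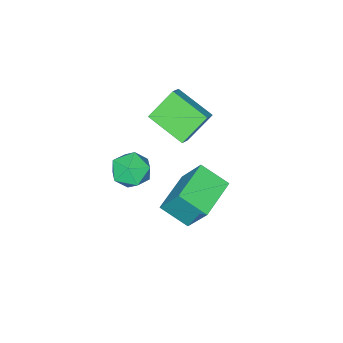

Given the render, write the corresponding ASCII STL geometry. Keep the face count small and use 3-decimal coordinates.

solid 
facet normal 0.244 -0.207 0.947
outer loop
vertex -2.072 -2.437 -3.185
vertex -2.975 -2.963 -3.067
vertex -2.113 -3.465 -3.399
endloop
endfacet
facet normal 0.827 -0.146 0.543
outer loop
vertex -2.072 -2.437 -3.185
vertex -2.113 -3.465 -3.399
vertex -1.582 -2.816 -4.034
endloop
endfacet
facet normal 0.825 0.506 0.251
outer loop
vertex -2.072 -2.437 -3.185
vertex -1.582 -2.816 -4.034
vertex -2.117 -1.913 -4.095
endloop
endfacet
facet normal 0.241 0.846 0.475
outer loop
vertex -2.072 -2.437 -3.185
vertex -2.117 -1.913 -4.095
vertex -2.977 -2.003 -3.498
endloop
endfacet
facet normal -0.118 0.406 0.906
outer loop
vertex -2.072 -2.437 -3.185
vertex -2.977 -2.003 -3.498
vertex -2.975 -2.963 -3.067
endloop
endfacet
facet normal 0.781 -0.625 0.015
outer loop
vertex -1.582 -2.816 -4.034
vertex -2.113 -3.465 -3.399
vertex -2.183 -3.577 -4.442
endloop
endfacet
facet normal -0.164 -0.724 0.670
outer loop
vertex -2.113 -3.465 -3.399
vertex -2.975 -2.963 -3.067
vertex -3.043 -3.667 -3.845
endloop
endfacet
facet normal -0.751 0.269 0.603
outer loop
vertex -2.975 -2.963 -3.067
vertex -2.977 -2.003 -3.498
vertex -3.578 -2.764 -3.906
endloop
endfacet
facet normal -0.168 0.981 -0.094
outer loop
vertex -2.977 -2.003 -3.498
vertex -2.117 -1.913 -4.095
vertex -3.047 -2.115 -4.541
endloop
endfacet
facet normal 0.778 0.430 -0.457
outer loop
vertex -2.117 -1.913 -4.095
vertex -1.582 -2.816 -4.034
vertex -2.185 -2.617 -4.873
endloop
endfacet
facet normal -0.241 -0.846 -0.475
outer loop
vertex -3.088 -3.143 -4.755
vertex -2.183 -3.577 -4.442
vertex -3.043 -3.667 -3.845
endloop
endfacet
facet normal -0.825 -0.506 -0.251
outer loop
vertex -3.088 -3.143 -4.755
vertex -3.043 -3.667 -3.845
vertex -3.578 -2.764 -3.906
endloop
endfacet
facet normal -0.827 0.146 -0.543
outer loop
vertex -3.088 -3.143 -4.755
vertex -3.578 -2.764 -3.906
vertex -3.047 -2.115 -4.541
endloop
endfacet
facet normal -0.244 0.207 -0.947
outer loop
vertex -3.088 -3.143 -4.755
vertex -3.047 -2.115 -4.541
vertex -2.185 -2.617 -4.873
endloop
endfacet
facet normal 0.118 -0.406 -0.906
outer loop
vertex -3.088 -3.143 -4.755
vertex -2.185 -2.617 -4.873
vertex -2.183 -3.577 -4.442
endloop
endfacet
facet normal 0.168 -0.981 0.094
outer loop
vertex -3.043 -3.667 -3.845
vertex -2.183 -3.577 -4.442
vertex -2.113 -3.465 -3.399
endloop
endfacet
facet normal -0.778 -0.430 0.457
outer loop
vertex -3.578 -2.764 -3.906
vertex -3.043 -3.667 -3.845
vertex -2.975 -2.963 -3.067
endloop
endfacet
facet normal -0.781 0.625 -0.015
outer loop
vertex -3.047 -2.115 -4.541
vertex -3.578 -2.764 -3.906
vertex -2.977 -2.003 -3.498
endloop
endfacet
facet normal 0.164 0.724 -0.670
outer loop
vertex -2.185 -2.617 -4.873
vertex -3.047 -2.115 -4.541
vertex -2.117 -1.913 -4.095
endloop
endfacet
facet normal 0.751 -0.269 -0.603
outer loop
vertex -2.183 -3.577 -4.442
vertex -2.185 -2.617 -4.873
vertex -1.582 -2.816 -4.034
endloop
endfacet
facet normal -0.666 0.204 0.718
outer loop
vertex -4.763 -2.022 0.999
vertex -4.116 -1.719 1.513
vertex -5.015 -0.207 0.249
endloop
endfacet
facet normal -0.736 -0.343 -0.584
outer loop
vertex -3.864 -0.561 -0.993
vertex -4.763 -2.022 0.999
vertex -5.015 -0.207 0.249
endloop
endfacet
facet normal -0.666 0.204 0.718
outer loop
vertex -5.015 -0.207 0.249
vertex -4.116 -1.719 1.513
vertex -4.368 0.095 0.763
endloop
endfacet
facet normal -0.127 0.917 -0.379
outer loop
vertex -4.368 0.095 0.763
vertex -3.864 -0.561 -0.993
vertex -5.015 -0.207 0.249
endloop
endfacet
facet normal 0.128 -0.916 0.379
outer loop
vertex -4.763 -2.022 0.999
vertex -2.965 -2.073 0.271
vertex -4.116 -1.719 1.513
endloop
endfacet
facet normal -0.735 -0.344 -0.584
outer loop
vertex -3.612 -2.375 -0.243
vertex -4.763 -2.022 0.999
vertex -3.864 -0.561 -0.993
endloop
endfacet
facet normal 0.127 -0.917 0.378
outer loop
vertex -3.612 -2.375 -0.243
vertex -2.965 -2.073 0.271
vertex -4.763 -2.022 0.999
endloop
endfacet
facet normal 0.736 0.344 0.584
outer loop
vertex -4.116 -1.719 1.513
vertex -2.965 -2.073 0.271
vertex -4.368 0.095 0.763
endloop
endfacet
facet normal -0.128 0.916 -0.379
outer loop
vertex -3.217 -0.258 -0.479
vertex -3.864 -0.561 -0.993
vertex -4.368 0.095 0.763
endloop
endfacet
facet normal 0.736 0.343 0.584
outer loop
vertex -4.368 0.095 0.763
vertex -2.965 -2.073 0.271
vertex -3.217 -0.258 -0.479
endloop
endfacet
facet normal 0.666 -0.204 -0.718
outer loop
vertex -3.217 -0.258 -0.479
vertex -3.612 -2.375 -0.243
vertex -3.864 -0.561 -0.993
endloop
endfacet
facet normal 0.666 -0.204 -0.718
outer loop
vertex -2.965 -2.073 0.271
vertex -3.612 -2.375 -0.243
vertex -3.217 -0.258 -0.479
endloop
endfacet
facet normal -0.949 -0.288 0.129
outer loop
vertex -2.229 0.716 -1.418
vertex -2.32 1.735 0.195
vertex -2.697 1.909 -2.198
endloop
endfacet
facet normal 0.048 -0.533 -0.844
outer loop
vertex -0.8 2.485 -2.455
vertex -2.229 0.716 -1.418
vertex -2.697 1.909 -2.198
endloop
endfacet
facet normal -0.949 -0.288 0.129
outer loop
vertex -2.697 1.909 -2.198
vertex -2.32 1.735 0.195
vertex -2.788 2.927 -0.585
endloop
endfacet
facet normal -0.312 0.795 -0.520
outer loop
vertex -2.788 2.927 -0.585
vertex -0.8 2.485 -2.455
vertex -2.697 1.909 -2.198
endloop
endfacet
facet normal 0.312 -0.795 0.520
outer loop
vertex -2.229 0.716 -1.418
vertex -0.423 2.311 -0.062
vertex -2.32 1.735 0.195
endloop
endfacet
facet normal 0.048 -0.534 -0.844
outer loop
vertex -0.332 1.293 -1.675
vertex -2.229 0.716 -1.418
vertex -0.8 2.485 -2.455
endloop
endfacet
facet normal 0.312 -0.795 0.520
outer loop
vertex -0.332 1.293 -1.675
vertex -0.423 2.311 -0.062
vertex -2.229 0.716 -1.418
endloop
endfacet
facet normal -0.048 0.534 0.844
outer loop
vertex -2.32 1.735 0.195
vertex -0.423 2.311 -0.062
vertex -2.788 2.927 -0.585
endloop
endfacet
facet normal -0.312 0.795 -0.520
outer loop
vertex -0.891 3.504 -0.842
vertex -0.8 2.485 -2.455
vertex -2.788 2.927 -0.585
endloop
endfacet
facet normal -0.048 0.533 0.845
outer loop
vertex -2.788 2.927 -0.585
vertex -0.423 2.311 -0.062
vertex -0.891 3.504 -0.842
endloop
endfacet
facet normal 0.949 0.288 -0.129
outer loop
vertex -0.891 3.504 -0.842
vertex -0.332 1.293 -1.675
vertex -0.8 2.485 -2.455
endloop
endfacet
facet normal 0.949 0.288 -0.128
outer loop
vertex -0.423 2.311 -0.062
vertex -0.332 1.293 -1.675
vertex -0.891 3.504 -0.842
endloop
endfacet

endsolid


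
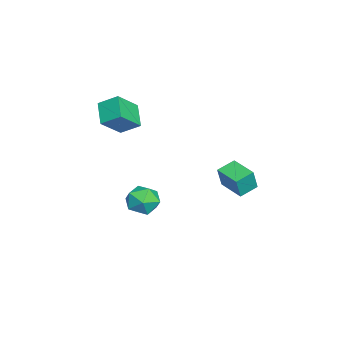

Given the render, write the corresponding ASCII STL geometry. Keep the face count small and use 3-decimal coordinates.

solid 
facet normal -0.551 0.503 -0.666
outer loop
vertex -2.378 -3.846 3.157
vertex -2.2 -2.663 3.903
vertex -1.008 -3.501 2.285
endloop
endfacet
facet normal -0.126 -0.839 -0.530
outer loop
vertex 0.06 -4.477 3.577
vertex -2.378 -3.846 3.157
vertex -1.008 -3.501 2.285
endloop
endfacet
facet normal -0.551 0.503 -0.666
outer loop
vertex -1.008 -3.501 2.285
vertex -2.2 -2.663 3.903
vertex -0.831 -2.318 3.031
endloop
endfacet
facet normal 0.825 0.208 -0.525
outer loop
vertex -0.831 -2.318 3.031
vertex 0.06 -4.477 3.577
vertex -1.008 -3.501 2.285
endloop
endfacet
facet normal -0.825 -0.207 0.526
outer loop
vertex -2.378 -3.846 3.157
vertex -1.132 -3.639 5.195
vertex -2.2 -2.663 3.903
endloop
endfacet
facet normal -0.126 -0.839 -0.530
outer loop
vertex -1.309 -4.822 4.449
vertex -2.378 -3.846 3.157
vertex 0.06 -4.477 3.577
endloop
endfacet
facet normal -0.825 -0.208 0.526
outer loop
vertex -1.309 -4.822 4.449
vertex -1.132 -3.639 5.195
vertex -2.378 -3.846 3.157
endloop
endfacet
facet normal 0.126 0.839 0.530
outer loop
vertex -2.2 -2.663 3.903
vertex -1.132 -3.639 5.195
vertex -0.831 -2.318 3.031
endloop
endfacet
facet normal 0.825 0.207 -0.526
outer loop
vertex 0.238 -3.294 4.323
vertex 0.06 -4.477 3.577
vertex -0.831 -2.318 3.031
endloop
endfacet
facet normal 0.126 0.839 0.530
outer loop
vertex -0.831 -2.318 3.031
vertex -1.132 -3.639 5.195
vertex 0.238 -3.294 4.323
endloop
endfacet
facet normal 0.551 -0.503 0.666
outer loop
vertex 0.238 -3.294 4.323
vertex -1.309 -4.822 4.449
vertex 0.06 -4.477 3.577
endloop
endfacet
facet normal 0.551 -0.503 0.666
outer loop
vertex -1.132 -3.639 5.195
vertex -1.309 -4.822 4.449
vertex 0.238 -3.294 4.323
endloop
endfacet
facet normal -0.636 0.718 0.282
outer loop
vertex 2.185 3.201 2.356
vertex 3.398 4.327 2.223
vertex 1.832 3.422 0.998
endloop
endfacet
facet normal -0.730 -0.678 0.079
outer loop
vertex 2.602 2.553 0.657
vertex 2.185 3.201 2.356
vertex 1.832 3.422 0.998
endloop
endfacet
facet normal -0.636 0.718 0.282
outer loop
vertex 1.832 3.422 0.998
vertex 3.398 4.327 2.223
vertex 3.045 4.548 0.866
endloop
endfacet
facet normal -0.248 0.155 -0.956
outer loop
vertex 3.045 4.548 0.866
vertex 2.602 2.553 0.657
vertex 1.832 3.422 0.998
endloop
endfacet
facet normal 0.249 -0.155 0.956
outer loop
vertex 2.185 3.201 2.356
vertex 4.168 3.458 1.882
vertex 3.398 4.327 2.223
endloop
endfacet
facet normal -0.730 -0.678 0.079
outer loop
vertex 2.955 2.332 2.014
vertex 2.185 3.201 2.356
vertex 2.602 2.553 0.657
endloop
endfacet
facet normal 0.249 -0.156 0.956
outer loop
vertex 2.955 2.332 2.014
vertex 4.168 3.458 1.882
vertex 2.185 3.201 2.356
endloop
endfacet
facet normal 0.730 0.678 -0.080
outer loop
vertex 3.398 4.327 2.223
vertex 4.168 3.458 1.882
vertex 3.045 4.548 0.866
endloop
endfacet
facet normal -0.249 0.155 -0.956
outer loop
vertex 3.815 3.679 0.524
vertex 2.602 2.553 0.657
vertex 3.045 4.548 0.866
endloop
endfacet
facet normal 0.730 0.678 -0.079
outer loop
vertex 3.045 4.548 0.866
vertex 4.168 3.458 1.882
vertex 3.815 3.679 0.524
endloop
endfacet
facet normal 0.636 -0.718 -0.282
outer loop
vertex 3.815 3.679 0.524
vertex 2.955 2.332 2.014
vertex 2.602 2.553 0.657
endloop
endfacet
facet normal 0.636 -0.718 -0.282
outer loop
vertex 4.168 3.458 1.882
vertex 2.955 2.332 2.014
vertex 3.815 3.679 0.524
endloop
endfacet
facet normal 0.538 0.577 0.614
outer loop
vertex 0.566 -1.076 -2.362
vertex 0.276 -1.754 -1.471
vertex 1.227 -1.984 -2.087
endloop
endfacet
facet normal 0.814 0.579 -0.044
outer loop
vertex 0.566 -1.076 -2.362
vertex 1.227 -1.984 -2.087
vertex 1.0 -1.749 -3.196
endloop
endfacet
facet normal 0.311 0.812 -0.494
outer loop
vertex 0.566 -1.076 -2.362
vertex 1.0 -1.749 -3.196
vertex -0.092 -1.374 -3.266
endloop
endfacet
facet normal -0.277 0.954 -0.113
outer loop
vertex 0.566 -1.076 -2.362
vertex -0.092 -1.374 -3.266
vertex -0.539 -1.377 -2.199
endloop
endfacet
facet normal -0.136 0.809 0.571
outer loop
vertex 0.566 -1.076 -2.362
vertex -0.539 -1.377 -2.199
vertex 0.276 -1.754 -1.471
endloop
endfacet
facet normal 0.971 -0.094 -0.219
outer loop
vertex 1.0 -1.749 -3.196
vertex 1.227 -1.984 -2.087
vertex 0.979 -2.843 -2.821
endloop
endfacet
facet normal 0.525 -0.096 0.846
outer loop
vertex 1.227 -1.984 -2.087
vertex 0.276 -1.754 -1.471
vertex 0.532 -2.846 -1.754
endloop
endfacet
facet normal -0.566 0.277 0.777
outer loop
vertex 0.276 -1.754 -1.471
vertex -0.539 -1.377 -2.199
vertex -0.56 -2.471 -1.824
endloop
endfacet
facet normal -0.793 0.512 -0.331
outer loop
vertex -0.539 -1.377 -2.199
vertex -0.092 -1.374 -3.266
vertex -0.787 -2.236 -2.933
endloop
endfacet
facet normal 0.158 0.282 -0.946
outer loop
vertex -0.092 -1.374 -3.266
vertex 1.0 -1.749 -3.196
vertex 0.164 -2.466 -3.549
endloop
endfacet
facet normal 0.277 -0.954 0.113
outer loop
vertex -0.126 -3.144 -2.658
vertex 0.979 -2.843 -2.821
vertex 0.532 -2.846 -1.754
endloop
endfacet
facet normal -0.311 -0.812 0.494
outer loop
vertex -0.126 -3.144 -2.658
vertex 0.532 -2.846 -1.754
vertex -0.56 -2.471 -1.824
endloop
endfacet
facet normal -0.814 -0.579 0.044
outer loop
vertex -0.126 -3.144 -2.658
vertex -0.56 -2.471 -1.824
vertex -0.787 -2.236 -2.933
endloop
endfacet
facet normal -0.538 -0.577 -0.614
outer loop
vertex -0.126 -3.144 -2.658
vertex -0.787 -2.236 -2.933
vertex 0.164 -2.466 -3.549
endloop
endfacet
facet normal 0.136 -0.809 -0.571
outer loop
vertex -0.126 -3.144 -2.658
vertex 0.164 -2.466 -3.549
vertex 0.979 -2.843 -2.821
endloop
endfacet
facet normal 0.793 -0.512 0.331
outer loop
vertex 0.532 -2.846 -1.754
vertex 0.979 -2.843 -2.821
vertex 1.227 -1.984 -2.087
endloop
endfacet
facet normal -0.158 -0.282 0.946
outer loop
vertex -0.56 -2.471 -1.824
vertex 0.532 -2.846 -1.754
vertex 0.276 -1.754 -1.471
endloop
endfacet
facet normal -0.971 0.094 0.219
outer loop
vertex -0.787 -2.236 -2.933
vertex -0.56 -2.471 -1.824
vertex -0.539 -1.377 -2.199
endloop
endfacet
facet normal -0.525 0.096 -0.846
outer loop
vertex 0.164 -2.466 -3.549
vertex -0.787 -2.236 -2.933
vertex -0.092 -1.374 -3.266
endloop
endfacet
facet normal 0.566 -0.277 -0.777
outer loop
vertex 0.979 -2.843 -2.821
vertex 0.164 -2.466 -3.549
vertex 1.0 -1.749 -3.196
endloop
endfacet

endsolid


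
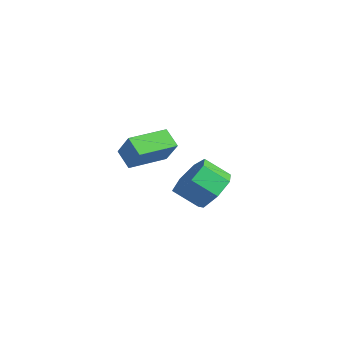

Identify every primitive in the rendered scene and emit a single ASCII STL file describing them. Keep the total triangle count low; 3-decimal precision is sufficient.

solid 
facet normal -0.602 -0.056 -0.796
outer loop
vertex -4.726 0.089 1.96
vertex -4.921 1.979 1.974
vertex -3.887 0.18 1.319
endloop
endfacet
facet normal 0.102 -0.995 -0.007
outer loop
vertex -3.019 0.261 2.466
vertex -4.726 0.089 1.96
vertex -3.887 0.18 1.319
endloop
endfacet
facet normal -0.602 -0.056 -0.797
outer loop
vertex -3.887 0.18 1.319
vertex -4.921 1.979 1.974
vertex -4.081 2.07 1.333
endloop
endfacet
facet normal 0.792 0.086 -0.605
outer loop
vertex -4.081 2.07 1.333
vertex -3.019 0.261 2.466
vertex -3.887 0.18 1.319
endloop
endfacet
facet normal -0.792 -0.086 0.605
outer loop
vertex -4.726 0.089 1.96
vertex -4.053 2.06 3.121
vertex -4.921 1.979 1.974
endloop
endfacet
facet normal 0.102 -0.995 -0.007
outer loop
vertex -3.859 0.17 3.107
vertex -4.726 0.089 1.96
vertex -3.019 0.261 2.466
endloop
endfacet
facet normal -0.792 -0.086 0.605
outer loop
vertex -3.859 0.17 3.107
vertex -4.053 2.06 3.121
vertex -4.726 0.089 1.96
endloop
endfacet
facet normal -0.102 0.995 0.007
outer loop
vertex -4.921 1.979 1.974
vertex -4.053 2.06 3.121
vertex -4.081 2.07 1.333
endloop
endfacet
facet normal 0.792 0.086 -0.605
outer loop
vertex -3.214 2.151 2.48
vertex -3.019 0.261 2.466
vertex -4.081 2.07 1.333
endloop
endfacet
facet normal -0.102 0.995 0.007
outer loop
vertex -4.081 2.07 1.333
vertex -4.053 2.06 3.121
vertex -3.214 2.151 2.48
endloop
endfacet
facet normal 0.602 0.056 0.797
outer loop
vertex -3.214 2.151 2.48
vertex -3.859 0.17 3.107
vertex -3.019 0.261 2.466
endloop
endfacet
facet normal 0.602 0.056 0.796
outer loop
vertex -4.053 2.06 3.121
vertex -3.859 0.17 3.107
vertex -3.214 2.151 2.48
endloop
endfacet
facet normal 0.462 0.637 -0.617
outer loop
vertex 1.637 1.898 2.634
vertex 0.989 1.597 1.837
vertex 0.851 2.385 2.548
endloop
endfacet
facet normal 0.264 0.565 0.782
outer loop
vertex 1.637 1.898 2.634
vertex 0.851 2.385 2.548
vertex 1.018 1.044 3.46
endloop
endfacet
facet normal 0.264 0.565 0.782
outer loop
vertex 1.018 1.044 3.46
vertex 0.851 2.385 2.548
vertex 0.232 1.53 3.374
endloop
endfacet
facet normal -0.462 -0.638 0.616
outer loop
vertex 1.018 1.044 3.46
vertex 0.232 1.53 3.374
vertex 0.371 0.743 2.663
endloop
endfacet
facet normal 0.462 0.637 -0.617
outer loop
vertex 0.851 2.385 2.548
vertex 0.989 1.597 1.837
vertex 0.169 2.278 1.927
endloop
endfacet
facet normal -0.498 0.761 0.415
outer loop
vertex 0.851 2.385 2.548
vertex 0.169 2.278 1.927
vertex 0.232 1.53 3.374
endloop
endfacet
facet normal -0.497 0.762 0.416
outer loop
vertex 0.232 1.53 3.374
vertex 0.169 2.278 1.927
vertex -0.45 1.424 2.753
endloop
endfacet
facet normal -0.462 -0.638 0.616
outer loop
vertex 0.232 1.53 3.374
vertex -0.45 1.424 2.753
vertex 0.371 0.743 2.663
endloop
endfacet
facet normal 0.462 0.638 -0.616
outer loop
vertex 0.169 2.278 1.927
vertex 0.989 1.597 1.837
vertex 0.105 1.659 1.238
endloop
endfacet
facet normal -0.884 0.385 -0.264
outer loop
vertex 0.169 2.278 1.927
vertex 0.105 1.659 1.238
vertex -0.45 1.424 2.753
endloop
endfacet
facet normal -0.884 0.385 -0.264
outer loop
vertex -0.45 1.424 2.753
vertex 0.105 1.659 1.238
vertex -0.514 0.804 2.064
endloop
endfacet
facet normal -0.461 -0.638 0.617
outer loop
vertex -0.45 1.424 2.753
vertex -0.514 0.804 2.064
vertex 0.371 0.743 2.663
endloop
endfacet
facet normal 0.462 0.638 -0.616
outer loop
vertex 0.105 1.659 1.238
vertex 0.989 1.597 1.837
vertex 0.707 0.993 1.0
endloop
endfacet
facet normal -0.605 -0.281 -0.745
outer loop
vertex 0.105 1.659 1.238
vertex 0.707 0.993 1.0
vertex -0.514 0.804 2.064
endloop
endfacet
facet normal -0.605 -0.281 -0.745
outer loop
vertex -0.514 0.804 2.064
vertex 0.707 0.993 1.0
vertex 0.088 0.139 1.826
endloop
endfacet
facet normal -0.461 -0.638 0.616
outer loop
vertex -0.514 0.804 2.064
vertex 0.088 0.139 1.826
vertex 0.371 0.743 2.663
endloop
endfacet
facet normal 0.461 0.639 -0.616
outer loop
vertex 0.707 0.993 1.0
vertex 0.989 1.597 1.837
vertex 1.522 0.783 1.392
endloop
endfacet
facet normal 0.130 -0.736 -0.664
outer loop
vertex 0.707 0.993 1.0
vertex 1.522 0.783 1.392
vertex 0.088 0.139 1.826
endloop
endfacet
facet normal 0.129 -0.736 -0.665
outer loop
vertex 0.088 0.139 1.826
vertex 1.522 0.783 1.392
vertex 0.903 -0.072 2.218
endloop
endfacet
facet normal -0.462 -0.638 0.616
outer loop
vertex 0.088 0.139 1.826
vertex 0.903 -0.072 2.218
vertex 0.371 0.743 2.663
endloop
endfacet
facet normal 0.461 0.639 -0.616
outer loop
vertex 1.522 0.783 1.392
vertex 0.989 1.597 1.837
vertex 1.936 1.185 2.119
endloop
endfacet
facet normal 0.767 -0.637 -0.085
outer loop
vertex 1.522 0.783 1.392
vertex 1.936 1.185 2.119
vertex 0.903 -0.072 2.218
endloop
endfacet
facet normal 0.767 -0.637 -0.084
outer loop
vertex 0.903 -0.072 2.218
vertex 1.936 1.185 2.119
vertex 1.317 0.331 2.945
endloop
endfacet
facet normal -0.462 -0.638 0.616
outer loop
vertex 0.903 -0.072 2.218
vertex 1.317 0.331 2.945
vertex 0.371 0.743 2.663
endloop
endfacet
facet normal 0.461 0.638 -0.616
outer loop
vertex 1.936 1.185 2.119
vertex 0.989 1.597 1.837
vertex 1.637 1.898 2.634
endloop
endfacet
facet normal 0.827 -0.058 0.560
outer loop
vertex 1.936 1.185 2.119
vertex 1.637 1.898 2.634
vertex 1.317 0.331 2.945
endloop
endfacet
facet normal 0.827 -0.058 0.560
outer loop
vertex 1.317 0.331 2.945
vertex 1.637 1.898 2.634
vertex 1.018 1.044 3.46
endloop
endfacet
facet normal -0.462 -0.638 0.616
outer loop
vertex 1.317 0.331 2.945
vertex 1.018 1.044 3.46
vertex 0.371 0.743 2.663
endloop
endfacet

endsolid


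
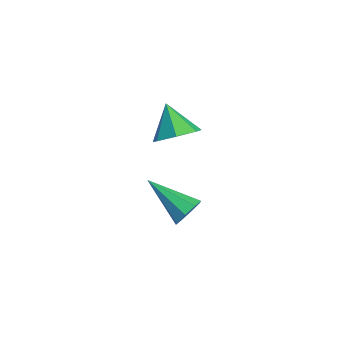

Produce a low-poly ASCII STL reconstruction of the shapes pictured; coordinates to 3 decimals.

solid 
facet normal 0.725 0.022 -0.689
outer loop
vertex 2.94 3.328 1.039
vertex 2.315 3.595 0.39
vertex 2.838 4.133 0.957
endloop
endfacet
facet normal 0.221 0.126 0.967
outer loop
vertex 2.94 3.328 1.039
vertex 2.838 4.133 0.957
vertex 1.265 3.565 1.39
endloop
endfacet
facet normal 0.725 0.022 -0.689
outer loop
vertex 2.838 4.133 0.957
vertex 2.315 3.595 0.39
vertex 2.342 4.533 0.448
endloop
endfacet
facet normal -0.085 0.742 0.665
outer loop
vertex 2.838 4.133 0.957
vertex 2.342 4.533 0.448
vertex 1.265 3.565 1.39
endloop
endfacet
facet normal 0.725 0.022 -0.688
outer loop
vertex 2.342 4.533 0.448
vertex 2.315 3.595 0.39
vertex 1.826 4.227 -0.105
endloop
endfacet
facet normal -0.601 0.789 0.124
outer loop
vertex 2.342 4.533 0.448
vertex 1.826 4.227 -0.105
vertex 1.265 3.565 1.39
endloop
endfacet
facet normal 0.724 0.021 -0.689
outer loop
vertex 1.826 4.227 -0.105
vertex 2.315 3.595 0.39
vertex 1.678 3.445 -0.284
endloop
endfacet
facet normal -0.940 0.235 -0.249
outer loop
vertex 1.826 4.227 -0.105
vertex 1.678 3.445 -0.284
vertex 1.265 3.565 1.39
endloop
endfacet
facet normal 0.724 0.021 -0.689
outer loop
vertex 1.678 3.445 -0.284
vertex 2.315 3.595 0.39
vertex 2.01 2.776 0.044
endloop
endfacet
facet normal -0.846 -0.504 -0.173
outer loop
vertex 1.678 3.445 -0.284
vertex 2.01 2.776 0.044
vertex 1.265 3.565 1.39
endloop
endfacet
facet normal 0.724 0.021 -0.689
outer loop
vertex 2.01 2.776 0.044
vertex 2.315 3.595 0.39
vertex 2.572 2.724 0.633
endloop
endfacet
facet normal -0.390 -0.872 0.295
outer loop
vertex 2.01 2.776 0.044
vertex 2.572 2.724 0.633
vertex 1.265 3.565 1.39
endloop
endfacet
facet normal 0.725 0.022 -0.689
outer loop
vertex 2.572 2.724 0.633
vertex 2.315 3.595 0.39
vertex 2.94 3.328 1.039
endloop
endfacet
facet normal 0.085 -0.591 0.802
outer loop
vertex 2.572 2.724 0.633
vertex 2.94 3.328 1.039
vertex 1.265 3.565 1.39
endloop
endfacet
facet normal 0.758 0.492 -0.427
outer loop
vertex 3.15 3.598 -3.689
vertex 2.696 3.907 -4.139
vertex 2.954 4.067 -3.497
endloop
endfacet
facet normal 0.292 -0.255 0.922
outer loop
vertex 3.15 3.598 -3.689
vertex 2.954 4.067 -3.497
vertex 1.104 2.873 -3.241
endloop
endfacet
facet normal 0.758 0.493 -0.427
outer loop
vertex 2.954 4.067 -3.497
vertex 2.696 3.907 -4.139
vertex 2.607 4.442 -3.68
endloop
endfacet
facet normal -0.103 0.358 0.928
outer loop
vertex 2.954 4.067 -3.497
vertex 2.607 4.442 -3.68
vertex 1.104 2.873 -3.241
endloop
endfacet
facet normal 0.759 0.492 -0.427
outer loop
vertex 2.607 4.442 -3.68
vertex 2.696 3.907 -4.139
vertex 2.312 4.504 -4.133
endloop
endfacet
facet normal -0.571 0.677 0.464
outer loop
vertex 2.607 4.442 -3.68
vertex 2.312 4.504 -4.133
vertex 1.104 2.873 -3.241
endloop
endfacet
facet normal 0.758 0.492 -0.428
outer loop
vertex 2.312 4.504 -4.133
vertex 2.696 3.907 -4.139
vertex 2.242 4.216 -4.588
endloop
endfacet
facet normal -0.836 0.512 -0.196
outer loop
vertex 2.312 4.504 -4.133
vertex 2.242 4.216 -4.588
vertex 1.104 2.873 -3.241
endloop
endfacet
facet normal 0.758 0.492 -0.428
outer loop
vertex 2.242 4.216 -4.588
vertex 2.696 3.907 -4.139
vertex 2.438 3.747 -4.78
endloop
endfacet
facet normal -0.744 -0.038 -0.667
outer loop
vertex 2.242 4.216 -4.588
vertex 2.438 3.747 -4.78
vertex 1.104 2.873 -3.241
endloop
endfacet
facet normal 0.757 0.494 -0.428
outer loop
vertex 2.438 3.747 -4.78
vertex 2.696 3.907 -4.139
vertex 2.786 3.372 -4.597
endloop
endfacet
facet normal -0.349 -0.652 -0.673
outer loop
vertex 2.438 3.747 -4.78
vertex 2.786 3.372 -4.597
vertex 1.104 2.873 -3.241
endloop
endfacet
facet normal 0.758 0.493 -0.427
outer loop
vertex 2.786 3.372 -4.597
vertex 2.696 3.907 -4.139
vertex 3.081 3.31 -4.144
endloop
endfacet
facet normal 0.119 -0.970 -0.210
outer loop
vertex 2.786 3.372 -4.597
vertex 3.081 3.31 -4.144
vertex 1.104 2.873 -3.241
endloop
endfacet
facet normal 0.758 0.493 -0.427
outer loop
vertex 3.081 3.31 -4.144
vertex 2.696 3.907 -4.139
vertex 3.15 3.598 -3.689
endloop
endfacet
facet normal 0.384 -0.805 0.451
outer loop
vertex 3.081 3.31 -4.144
vertex 3.15 3.598 -3.689
vertex 1.104 2.873 -3.241
endloop
endfacet

endsolid


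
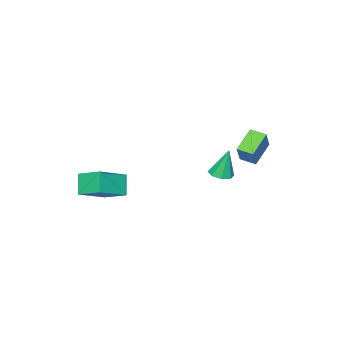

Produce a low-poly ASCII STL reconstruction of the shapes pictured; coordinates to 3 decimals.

solid 
facet normal -0.827 -0.093 0.554
outer loop
vertex -2.406 1.263 2.769
vertex -2.603 2.15 2.623
vertex -3.148 0.906 1.601
endloop
endfacet
facet normal 0.214 -0.964 0.159
outer loop
vertex -1.857 1.05 0.737
vertex -2.406 1.263 2.769
vertex -3.148 0.906 1.601
endloop
endfacet
facet normal -0.827 -0.093 0.554
outer loop
vertex -3.148 0.906 1.601
vertex -2.603 2.15 2.623
vertex -3.345 1.793 1.455
endloop
endfacet
facet normal -0.519 -0.250 -0.817
outer loop
vertex -3.345 1.793 1.455
vertex -1.857 1.05 0.737
vertex -3.148 0.906 1.601
endloop
endfacet
facet normal 0.519 0.250 0.817
outer loop
vertex -2.406 1.263 2.769
vertex -1.312 2.294 1.759
vertex -2.603 2.15 2.623
endloop
endfacet
facet normal 0.214 -0.964 0.159
outer loop
vertex -1.115 1.407 1.905
vertex -2.406 1.263 2.769
vertex -1.857 1.05 0.737
endloop
endfacet
facet normal 0.519 0.250 0.817
outer loop
vertex -1.115 1.407 1.905
vertex -1.312 2.294 1.759
vertex -2.406 1.263 2.769
endloop
endfacet
facet normal -0.214 0.964 -0.159
outer loop
vertex -2.603 2.15 2.623
vertex -1.312 2.294 1.759
vertex -3.345 1.793 1.455
endloop
endfacet
facet normal -0.519 -0.250 -0.817
outer loop
vertex -2.054 1.937 0.591
vertex -1.857 1.05 0.737
vertex -3.345 1.793 1.455
endloop
endfacet
facet normal -0.214 0.964 -0.159
outer loop
vertex -3.345 1.793 1.455
vertex -1.312 2.294 1.759
vertex -2.054 1.937 0.591
endloop
endfacet
facet normal 0.827 0.093 -0.554
outer loop
vertex -2.054 1.937 0.591
vertex -1.115 1.407 1.905
vertex -1.857 1.05 0.737
endloop
endfacet
facet normal 0.827 0.093 -0.554
outer loop
vertex -1.312 2.294 1.759
vertex -1.115 1.407 1.905
vertex -2.054 1.937 0.591
endloop
endfacet
facet normal -0.466 -0.400 0.790
outer loop
vertex 4.467 -2.934 1.104
vertex 2.716 -2.71 0.185
vertex 4.61 -4.299 0.497
endloop
endfacet
facet normal 0.880 -0.113 0.461
outer loop
vertex 5.224 -3.77 -0.545
vertex 4.467 -2.934 1.104
vertex 4.61 -4.299 0.497
endloop
endfacet
facet normal -0.466 -0.400 0.789
outer loop
vertex 4.61 -4.299 0.497
vertex 2.716 -2.71 0.185
vertex 2.859 -4.074 -0.422
endloop
endfacet
facet normal 0.096 -0.909 -0.405
outer loop
vertex 2.859 -4.074 -0.422
vertex 5.224 -3.77 -0.545
vertex 4.61 -4.299 0.497
endloop
endfacet
facet normal -0.096 0.909 0.405
outer loop
vertex 4.467 -2.934 1.104
vertex 3.33 -2.181 -0.857
vertex 2.716 -2.71 0.185
endloop
endfacet
facet normal 0.880 -0.113 0.461
outer loop
vertex 5.081 -2.406 0.062
vertex 4.467 -2.934 1.104
vertex 5.224 -3.77 -0.545
endloop
endfacet
facet normal -0.095 0.909 0.405
outer loop
vertex 5.081 -2.406 0.062
vertex 3.33 -2.181 -0.857
vertex 4.467 -2.934 1.104
endloop
endfacet
facet normal -0.880 0.113 -0.461
outer loop
vertex 2.716 -2.71 0.185
vertex 3.33 -2.181 -0.857
vertex 2.859 -4.074 -0.422
endloop
endfacet
facet normal 0.096 -0.910 -0.404
outer loop
vertex 3.473 -3.546 -1.464
vertex 5.224 -3.77 -0.545
vertex 2.859 -4.074 -0.422
endloop
endfacet
facet normal -0.880 0.113 -0.461
outer loop
vertex 2.859 -4.074 -0.422
vertex 3.33 -2.181 -0.857
vertex 3.473 -3.546 -1.464
endloop
endfacet
facet normal 0.466 0.400 -0.789
outer loop
vertex 3.473 -3.546 -1.464
vertex 5.081 -2.406 0.062
vertex 5.224 -3.77 -0.545
endloop
endfacet
facet normal 0.466 0.400 -0.789
outer loop
vertex 3.33 -2.181 -0.857
vertex 5.081 -2.406 0.062
vertex 3.473 -3.546 -1.464
endloop
endfacet
facet normal 0.140 -0.184 -0.973
outer loop
vertex 1.206 2.285 1.055
vertex 0.7 1.831 1.068
vertex 0.744 2.499 0.948
endloop
endfacet
facet normal 0.364 0.902 0.232
outer loop
vertex 1.206 2.285 1.055
vertex 0.744 2.499 0.948
vertex 0.46 2.149 2.752
endloop
endfacet
facet normal 0.139 -0.184 -0.973
outer loop
vertex 0.744 2.499 0.948
vertex 0.7 1.831 1.068
vertex 0.256 2.321 0.912
endloop
endfacet
facet normal -0.348 0.929 0.125
outer loop
vertex 0.744 2.499 0.948
vertex 0.256 2.321 0.912
vertex 0.46 2.149 2.752
endloop
endfacet
facet normal 0.139 -0.183 -0.973
outer loop
vertex 0.256 2.321 0.912
vertex 0.7 1.831 1.068
vertex 0.028 1.856 0.967
endloop
endfacet
facet normal -0.882 0.449 0.140
outer loop
vertex 0.256 2.321 0.912
vertex 0.028 1.856 0.967
vertex 0.46 2.149 2.752
endloop
endfacet
facet normal 0.139 -0.185 -0.973
outer loop
vertex 0.028 1.856 0.967
vertex 0.7 1.831 1.068
vertex 0.195 1.376 1.082
endloop
endfacet
facet normal -0.928 -0.259 0.267
outer loop
vertex 0.028 1.856 0.967
vertex 0.195 1.376 1.082
vertex 0.46 2.149 2.752
endloop
endfacet
facet normal 0.139 -0.184 -0.973
outer loop
vertex 0.195 1.376 1.082
vertex 0.7 1.831 1.068
vertex 0.657 1.163 1.188
endloop
endfacet
facet normal -0.457 -0.777 0.432
outer loop
vertex 0.195 1.376 1.082
vertex 0.657 1.163 1.188
vertex 0.46 2.149 2.752
endloop
endfacet
facet normal 0.141 -0.184 -0.973
outer loop
vertex 0.657 1.163 1.188
vertex 0.7 1.831 1.068
vertex 1.145 1.341 1.225
endloop
endfacet
facet normal 0.252 -0.804 0.539
outer loop
vertex 0.657 1.163 1.188
vertex 1.145 1.341 1.225
vertex 0.46 2.149 2.752
endloop
endfacet
facet normal 0.139 -0.185 -0.973
outer loop
vertex 1.145 1.341 1.225
vertex 0.7 1.831 1.068
vertex 1.372 1.806 1.169
endloop
endfacet
facet normal 0.789 -0.322 0.524
outer loop
vertex 1.145 1.341 1.225
vertex 1.372 1.806 1.169
vertex 0.46 2.149 2.752
endloop
endfacet
facet normal 0.139 -0.183 -0.973
outer loop
vertex 1.372 1.806 1.169
vertex 0.7 1.831 1.068
vertex 1.206 2.285 1.055
endloop
endfacet
facet normal 0.834 0.383 0.397
outer loop
vertex 1.372 1.806 1.169
vertex 1.206 2.285 1.055
vertex 0.46 2.149 2.752
endloop
endfacet

endsolid
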